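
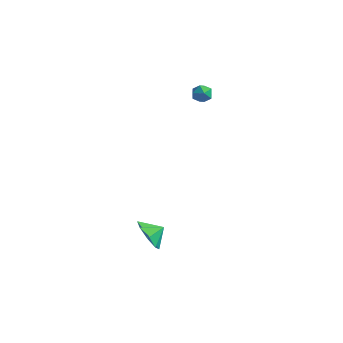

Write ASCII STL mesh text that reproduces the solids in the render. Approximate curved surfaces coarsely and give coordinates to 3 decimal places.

solid 
facet normal -0.564 -0.664 -0.491
outer loop
vertex 2.077 -3.648 -4.65
vertex 1.346 -3.635 -3.828
vertex 1.482 -3.063 -4.758
endloop
endfacet
facet normal 0.701 0.665 -0.258
outer loop
vertex 2.077 -3.648 -4.65
vertex 1.482 -3.063 -4.758
vertex 1.914 -2.965 -3.332
endloop
endfacet
facet normal -0.563 -0.665 -0.491
outer loop
vertex 1.482 -3.063 -4.758
vertex 1.346 -3.635 -3.828
vertex 0.806 -2.813 -4.321
endloop
endfacet
facet normal 0.260 0.955 -0.144
outer loop
vertex 1.482 -3.063 -4.758
vertex 0.806 -2.813 -4.321
vertex 1.914 -2.965 -3.332
endloop
endfacet
facet normal -0.563 -0.665 -0.491
outer loop
vertex 0.806 -2.813 -4.321
vertex 1.346 -3.635 -3.828
vertex 0.447 -3.045 -3.596
endloop
endfacet
facet normal -0.099 0.961 0.259
outer loop
vertex 0.806 -2.813 -4.321
vertex 0.447 -3.045 -3.596
vertex 1.914 -2.965 -3.332
endloop
endfacet
facet normal -0.563 -0.664 -0.492
outer loop
vertex 0.447 -3.045 -3.596
vertex 1.346 -3.635 -3.828
vertex 0.614 -3.623 -3.007
endloop
endfacet
facet normal -0.166 0.680 0.714
outer loop
vertex 0.447 -3.045 -3.596
vertex 0.614 -3.623 -3.007
vertex 1.914 -2.965 -3.332
endloop
endfacet
facet normal -0.563 -0.664 -0.492
outer loop
vertex 0.614 -3.623 -3.007
vertex 1.346 -3.635 -3.828
vertex 1.21 -4.208 -2.899
endloop
endfacet
facet normal 0.099 0.277 0.956
outer loop
vertex 0.614 -3.623 -3.007
vertex 1.21 -4.208 -2.899
vertex 1.914 -2.965 -3.332
endloop
endfacet
facet normal -0.564 -0.664 -0.492
outer loop
vertex 1.21 -4.208 -2.899
vertex 1.346 -3.635 -3.828
vertex 1.885 -4.458 -3.335
endloop
endfacet
facet normal 0.539 -0.012 0.842
outer loop
vertex 1.21 -4.208 -2.899
vertex 1.885 -4.458 -3.335
vertex 1.914 -2.965 -3.332
endloop
endfacet
facet normal -0.564 -0.664 -0.491
outer loop
vertex 1.885 -4.458 -3.335
vertex 1.346 -3.635 -3.828
vertex 2.244 -4.226 -4.061
endloop
endfacet
facet normal 0.899 -0.018 0.438
outer loop
vertex 1.885 -4.458 -3.335
vertex 2.244 -4.226 -4.061
vertex 1.914 -2.965 -3.332
endloop
endfacet
facet normal -0.564 -0.664 -0.491
outer loop
vertex 2.244 -4.226 -4.061
vertex 1.346 -3.635 -3.828
vertex 2.077 -3.648 -4.65
endloop
endfacet
facet normal 0.965 0.262 -0.016
outer loop
vertex 2.244 -4.226 -4.061
vertex 2.077 -3.648 -4.65
vertex 1.914 -2.965 -3.332
endloop
endfacet
facet normal -0.630 0.339 0.699
outer loop
vertex -0.188 2.789 3.929
vertex 0.31 2.751 4.396
vertex 0.221 3.326 4.037
endloop
endfacet
facet normal -0.800 0.598 0.055
outer loop
vertex -0.188 2.789 3.929
vertex 0.221 3.326 4.037
vertex 0.047 3.152 3.4
endloop
endfacet
facet normal -0.924 0.046 -0.379
outer loop
vertex -0.188 2.789 3.929
vertex 0.047 3.152 3.4
vertex 0.028 2.47 3.364
endloop
endfacet
facet normal -0.832 -0.555 -0.005
outer loop
vertex -0.188 2.789 3.929
vertex 0.028 2.47 3.364
vertex 0.19 2.222 3.98
endloop
endfacet
facet normal -0.650 -0.373 0.662
outer loop
vertex -0.188 2.789 3.929
vertex 0.19 2.222 3.98
vertex 0.31 2.751 4.396
endloop
endfacet
facet normal -0.233 0.952 -0.197
outer loop
vertex 0.047 3.152 3.4
vertex 0.221 3.326 4.037
vertex 0.69 3.338 3.54
endloop
endfacet
facet normal 0.040 0.534 0.845
outer loop
vertex 0.221 3.326 4.037
vertex 0.31 2.751 4.396
vertex 0.852 3.09 4.156
endloop
endfacet
facet normal 0.008 -0.619 0.785
outer loop
vertex 0.31 2.751 4.396
vertex 0.19 2.222 3.98
vertex 0.833 2.408 4.12
endloop
endfacet
facet normal -0.286 -0.913 -0.292
outer loop
vertex 0.19 2.222 3.98
vertex 0.028 2.47 3.364
vertex 0.659 2.234 3.483
endloop
endfacet
facet normal -0.435 0.060 -0.898
outer loop
vertex 0.028 2.47 3.364
vertex 0.047 3.152 3.4
vertex 0.57 2.809 3.124
endloop
endfacet
facet normal 0.832 0.555 0.005
outer loop
vertex 1.068 2.771 3.591
vertex 0.69 3.338 3.54
vertex 0.852 3.09 4.156
endloop
endfacet
facet normal 0.924 -0.046 0.379
outer loop
vertex 1.068 2.771 3.591
vertex 0.852 3.09 4.156
vertex 0.833 2.408 4.12
endloop
endfacet
facet normal 0.800 -0.598 -0.055
outer loop
vertex 1.068 2.771 3.591
vertex 0.833 2.408 4.12
vertex 0.659 2.234 3.483
endloop
endfacet
facet normal 0.630 -0.339 -0.699
outer loop
vertex 1.068 2.771 3.591
vertex 0.659 2.234 3.483
vertex 0.57 2.809 3.124
endloop
endfacet
facet normal 0.650 0.373 -0.662
outer loop
vertex 1.068 2.771 3.591
vertex 0.57 2.809 3.124
vertex 0.69 3.338 3.54
endloop
endfacet
facet normal 0.286 0.913 0.292
outer loop
vertex 0.852 3.09 4.156
vertex 0.69 3.338 3.54
vertex 0.221 3.326 4.037
endloop
endfacet
facet normal 0.435 -0.060 0.898
outer loop
vertex 0.833 2.408 4.12
vertex 0.852 3.09 4.156
vertex 0.31 2.751 4.396
endloop
endfacet
facet normal 0.233 -0.952 0.197
outer loop
vertex 0.659 2.234 3.483
vertex 0.833 2.408 4.12
vertex 0.19 2.222 3.98
endloop
endfacet
facet normal -0.040 -0.534 -0.845
outer loop
vertex 0.57 2.809 3.124
vertex 0.659 2.234 3.483
vertex 0.028 2.47 3.364
endloop
endfacet
facet normal -0.008 0.619 -0.785
outer loop
vertex 0.69 3.338 3.54
vertex 0.57 2.809 3.124
vertex 0.047 3.152 3.4
endloop
endfacet

endsolid


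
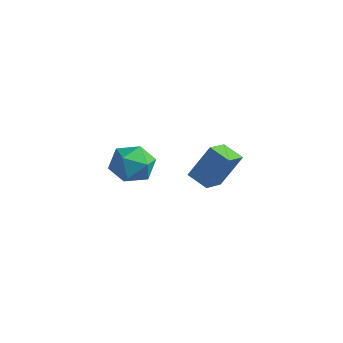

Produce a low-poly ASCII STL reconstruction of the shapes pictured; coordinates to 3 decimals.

solid 
facet normal -0.679 0.639 -0.361
outer loop
vertex -3.642 -1.22 -1.155
vertex -4.468 -1.889 -0.787
vertex -4.061 -1.08 -0.12
endloop
endfacet
facet normal -0.084 0.982 -0.167
outer loop
vertex -3.642 -1.22 -1.155
vertex -4.061 -1.08 -0.12
vertex -2.951 -1.014 -0.291
endloop
endfacet
facet normal 0.461 0.707 -0.537
outer loop
vertex -3.642 -1.22 -1.155
vertex -2.951 -1.014 -0.291
vertex -2.672 -1.783 -1.064
endloop
endfacet
facet normal 0.202 0.193 -0.960
outer loop
vertex -3.642 -1.22 -1.155
vertex -2.672 -1.783 -1.064
vertex -3.61 -2.323 -1.37
endloop
endfacet
facet normal -0.502 0.151 -0.852
outer loop
vertex -3.642 -1.22 -1.155
vertex -3.61 -2.323 -1.37
vertex -4.468 -1.889 -0.787
endloop
endfacet
facet normal 0.030 0.850 0.526
outer loop
vertex -2.951 -1.014 -0.291
vertex -4.061 -1.08 -0.12
vertex -3.35 -1.557 0.61
endloop
endfacet
facet normal -0.932 0.296 0.210
outer loop
vertex -4.061 -1.08 -0.12
vertex -4.468 -1.889 -0.787
vertex -4.288 -2.097 0.304
endloop
endfacet
facet normal -0.646 -0.493 -0.583
outer loop
vertex -4.468 -1.889 -0.787
vertex -3.61 -2.323 -1.37
vertex -4.009 -2.866 -0.469
endloop
endfacet
facet normal 0.493 -0.426 -0.759
outer loop
vertex -3.61 -2.323 -1.37
vertex -2.672 -1.783 -1.064
vertex -2.899 -2.8 -0.64
endloop
endfacet
facet normal 0.912 0.404 -0.073
outer loop
vertex -2.672 -1.783 -1.064
vertex -2.951 -1.014 -0.291
vertex -2.492 -1.991 0.027
endloop
endfacet
facet normal -0.202 -0.193 0.960
outer loop
vertex -3.318 -2.66 0.395
vertex -3.35 -1.557 0.61
vertex -4.288 -2.097 0.304
endloop
endfacet
facet normal -0.461 -0.707 0.537
outer loop
vertex -3.318 -2.66 0.395
vertex -4.288 -2.097 0.304
vertex -4.009 -2.866 -0.469
endloop
endfacet
facet normal 0.084 -0.982 0.167
outer loop
vertex -3.318 -2.66 0.395
vertex -4.009 -2.866 -0.469
vertex -2.899 -2.8 -0.64
endloop
endfacet
facet normal 0.679 -0.639 0.361
outer loop
vertex -3.318 -2.66 0.395
vertex -2.899 -2.8 -0.64
vertex -2.492 -1.991 0.027
endloop
endfacet
facet normal 0.502 -0.151 0.852
outer loop
vertex -3.318 -2.66 0.395
vertex -2.492 -1.991 0.027
vertex -3.35 -1.557 0.61
endloop
endfacet
facet normal -0.493 0.426 0.759
outer loop
vertex -4.288 -2.097 0.304
vertex -3.35 -1.557 0.61
vertex -4.061 -1.08 -0.12
endloop
endfacet
facet normal -0.912 -0.404 0.073
outer loop
vertex -4.009 -2.866 -0.469
vertex -4.288 -2.097 0.304
vertex -4.468 -1.889 -0.787
endloop
endfacet
facet normal -0.030 -0.850 -0.526
outer loop
vertex -2.899 -2.8 -0.64
vertex -4.009 -2.866 -0.469
vertex -3.61 -2.323 -1.37
endloop
endfacet
facet normal 0.932 -0.296 -0.210
outer loop
vertex -2.492 -1.991 0.027
vertex -2.899 -2.8 -0.64
vertex -2.672 -1.783 -1.064
endloop
endfacet
facet normal 0.646 0.493 0.583
outer loop
vertex -3.35 -1.557 0.61
vertex -2.492 -1.991 0.027
vertex -2.951 -1.014 -0.291
endloop
endfacet
facet normal -0.304 -0.408 -0.861
outer loop
vertex -3.218 2.484 -3.938
vertex -4.314 2.395 -3.509
vertex -3.514 3.748 -4.433
endloop
endfacet
facet normal 0.929 0.075 -0.363
outer loop
vertex -2.906 4.565 -2.711
vertex -3.218 2.484 -3.938
vertex -3.514 3.748 -4.433
endloop
endfacet
facet normal -0.304 -0.408 -0.861
outer loop
vertex -3.514 3.748 -4.433
vertex -4.314 2.395 -3.509
vertex -4.61 3.66 -4.004
endloop
endfacet
facet normal -0.213 0.910 -0.357
outer loop
vertex -4.61 3.66 -4.004
vertex -2.906 4.565 -2.711
vertex -3.514 3.748 -4.433
endloop
endfacet
facet normal 0.213 -0.910 0.356
outer loop
vertex -3.218 2.484 -3.938
vertex -3.706 3.212 -1.787
vertex -4.314 2.395 -3.509
endloop
endfacet
facet normal 0.929 0.075 -0.363
outer loop
vertex -2.61 3.3 -2.216
vertex -3.218 2.484 -3.938
vertex -2.906 4.565 -2.711
endloop
endfacet
facet normal 0.212 -0.910 0.356
outer loop
vertex -2.61 3.3 -2.216
vertex -3.706 3.212 -1.787
vertex -3.218 2.484 -3.938
endloop
endfacet
facet normal -0.929 -0.075 0.363
outer loop
vertex -4.314 2.395 -3.509
vertex -3.706 3.212 -1.787
vertex -4.61 3.66 -4.004
endloop
endfacet
facet normal -0.213 0.910 -0.356
outer loop
vertex -4.002 4.476 -2.282
vertex -2.906 4.565 -2.711
vertex -4.61 3.66 -4.004
endloop
endfacet
facet normal -0.929 -0.075 0.363
outer loop
vertex -4.61 3.66 -4.004
vertex -3.706 3.212 -1.787
vertex -4.002 4.476 -2.282
endloop
endfacet
facet normal 0.304 0.408 0.861
outer loop
vertex -4.002 4.476 -2.282
vertex -2.61 3.3 -2.216
vertex -2.906 4.565 -2.711
endloop
endfacet
facet normal 0.304 0.408 0.861
outer loop
vertex -3.706 3.212 -1.787
vertex -2.61 3.3 -2.216
vertex -4.002 4.476 -2.282
endloop
endfacet

endsolid


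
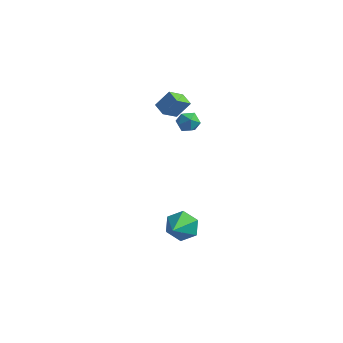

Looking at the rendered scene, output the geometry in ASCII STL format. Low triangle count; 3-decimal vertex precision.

solid 
facet normal -0.484 -0.400 -0.779
outer loop
vertex -2.36 2.88 3.246
vertex -3.051 3.311 3.454
vertex -2.009 3.769 2.572
endloop
endfacet
facet normal 0.822 -0.512 -0.247
outer loop
vertex -1.429 4.249 3.506
vertex -2.36 2.88 3.246
vertex -2.009 3.769 2.572
endloop
endfacet
facet normal -0.483 -0.400 -0.779
outer loop
vertex -2.009 3.769 2.572
vertex -3.051 3.311 3.454
vertex -2.699 4.2 2.779
endloop
endfacet
facet normal 0.301 0.759 -0.577
outer loop
vertex -2.699 4.2 2.779
vertex -1.429 4.249 3.506
vertex -2.009 3.769 2.572
endloop
endfacet
facet normal -0.300 -0.760 0.577
outer loop
vertex -2.36 2.88 3.246
vertex -2.471 3.791 4.388
vertex -3.051 3.311 3.454
endloop
endfacet
facet normal 0.823 -0.513 -0.246
outer loop
vertex -1.781 3.36 4.181
vertex -2.36 2.88 3.246
vertex -1.429 4.249 3.506
endloop
endfacet
facet normal -0.301 -0.759 0.577
outer loop
vertex -1.781 3.36 4.181
vertex -2.471 3.791 4.388
vertex -2.36 2.88 3.246
endloop
endfacet
facet normal -0.822 0.513 0.247
outer loop
vertex -3.051 3.311 3.454
vertex -2.471 3.791 4.388
vertex -2.699 4.2 2.779
endloop
endfacet
facet normal 0.301 0.760 -0.576
outer loop
vertex -2.12 4.68 3.714
vertex -1.429 4.249 3.506
vertex -2.699 4.2 2.779
endloop
endfacet
facet normal -0.823 0.512 0.247
outer loop
vertex -2.699 4.2 2.779
vertex -2.471 3.791 4.388
vertex -2.12 4.68 3.714
endloop
endfacet
facet normal 0.484 0.400 0.779
outer loop
vertex -2.12 4.68 3.714
vertex -1.781 3.36 4.181
vertex -1.429 4.249 3.506
endloop
endfacet
facet normal 0.483 0.400 0.779
outer loop
vertex -2.471 3.791 4.388
vertex -1.781 3.36 4.181
vertex -2.12 4.68 3.714
endloop
endfacet
facet normal -0.025 0.925 0.378
outer loop
vertex -0.701 3.579 2.978
vertex -1.326 3.433 3.293
vertex -0.714 3.308 3.64
endloop
endfacet
facet normal 0.647 0.701 0.300
outer loop
vertex -0.701 3.579 2.978
vertex -0.714 3.308 3.64
vertex -0.236 3.069 3.166
endloop
endfacet
facet normal 0.748 0.539 -0.388
outer loop
vertex -0.701 3.579 2.978
vertex -0.236 3.069 3.166
vertex -0.552 3.046 2.525
endloop
endfacet
facet normal 0.135 0.663 -0.736
outer loop
vertex -0.701 3.579 2.978
vertex -0.552 3.046 2.525
vertex -1.226 3.271 2.604
endloop
endfacet
facet normal -0.343 0.902 -0.262
outer loop
vertex -0.701 3.579 2.978
vertex -1.226 3.271 2.604
vertex -1.326 3.433 3.293
endloop
endfacet
facet normal 0.726 0.103 0.680
outer loop
vertex -0.236 3.069 3.166
vertex -0.714 3.308 3.64
vertex -0.574 2.609 3.596
endloop
endfacet
facet normal -0.362 0.467 0.807
outer loop
vertex -0.714 3.308 3.64
vertex -1.326 3.433 3.293
vertex -1.248 2.834 3.675
endloop
endfacet
facet normal -0.874 0.429 -0.228
outer loop
vertex -1.326 3.433 3.293
vertex -1.226 3.271 2.604
vertex -1.564 2.811 3.034
endloop
endfacet
facet normal -0.102 0.042 -0.994
outer loop
vertex -1.226 3.271 2.604
vertex -0.552 3.046 2.525
vertex -1.086 2.572 2.56
endloop
endfacet
facet normal 0.888 -0.160 -0.432
outer loop
vertex -0.552 3.046 2.525
vertex -0.236 3.069 3.166
vertex -0.474 2.447 2.907
endloop
endfacet
facet normal -0.135 -0.663 0.736
outer loop
vertex -1.099 2.301 3.222
vertex -0.574 2.609 3.596
vertex -1.248 2.834 3.675
endloop
endfacet
facet normal -0.748 -0.539 0.388
outer loop
vertex -1.099 2.301 3.222
vertex -1.248 2.834 3.675
vertex -1.564 2.811 3.034
endloop
endfacet
facet normal -0.647 -0.701 -0.300
outer loop
vertex -1.099 2.301 3.222
vertex -1.564 2.811 3.034
vertex -1.086 2.572 2.56
endloop
endfacet
facet normal 0.025 -0.925 -0.378
outer loop
vertex -1.099 2.301 3.222
vertex -1.086 2.572 2.56
vertex -0.474 2.447 2.907
endloop
endfacet
facet normal 0.343 -0.902 0.262
outer loop
vertex -1.099 2.301 3.222
vertex -0.474 2.447 2.907
vertex -0.574 2.609 3.596
endloop
endfacet
facet normal 0.102 -0.042 0.994
outer loop
vertex -1.248 2.834 3.675
vertex -0.574 2.609 3.596
vertex -0.714 3.308 3.64
endloop
endfacet
facet normal -0.888 0.160 0.432
outer loop
vertex -1.564 2.811 3.034
vertex -1.248 2.834 3.675
vertex -1.326 3.433 3.293
endloop
endfacet
facet normal -0.726 -0.103 -0.680
outer loop
vertex -1.086 2.572 2.56
vertex -1.564 2.811 3.034
vertex -1.226 3.271 2.604
endloop
endfacet
facet normal 0.362 -0.467 -0.807
outer loop
vertex -0.474 2.447 2.907
vertex -1.086 2.572 2.56
vertex -0.552 3.046 2.525
endloop
endfacet
facet normal 0.874 -0.429 0.228
outer loop
vertex -0.574 2.609 3.596
vertex -0.474 2.447 2.907
vertex -0.236 3.069 3.166
endloop
endfacet
facet normal -0.121 0.876 -0.466
outer loop
vertex 0.62 1.167 -3.026
vertex -0.124 0.798 -3.527
vertex -0.281 1.231 -2.673
endloop
endfacet
facet normal 0.365 0.008 0.931
outer loop
vertex 0.62 1.167 -3.026
vertex -0.281 1.231 -2.673
vertex 0.064 -0.578 -2.793
endloop
endfacet
facet normal -0.121 0.876 -0.466
outer loop
vertex -0.281 1.231 -2.673
vertex -0.124 0.798 -3.527
vertex -1.025 0.862 -3.174
endloop
endfacet
facet normal -0.499 -0.152 0.853
outer loop
vertex -0.281 1.231 -2.673
vertex -1.025 0.862 -3.174
vertex 0.064 -0.578 -2.793
endloop
endfacet
facet normal -0.121 0.876 -0.467
outer loop
vertex -1.025 0.862 -3.174
vertex -0.124 0.798 -3.527
vertex -0.869 0.429 -4.027
endloop
endfacet
facet normal -0.807 -0.573 0.143
outer loop
vertex -1.025 0.862 -3.174
vertex -0.869 0.429 -4.027
vertex 0.064 -0.578 -2.793
endloop
endfacet
facet normal -0.120 0.876 -0.468
outer loop
vertex -0.869 0.429 -4.027
vertex -0.124 0.798 -3.527
vertex 0.032 0.364 -4.38
endloop
endfacet
facet normal -0.252 -0.834 -0.490
outer loop
vertex -0.869 0.429 -4.027
vertex 0.032 0.364 -4.38
vertex 0.064 -0.578 -2.793
endloop
endfacet
facet normal -0.120 0.876 -0.468
outer loop
vertex 0.032 0.364 -4.38
vertex -0.124 0.798 -3.527
vertex 0.777 0.733 -3.88
endloop
endfacet
facet normal 0.611 -0.675 -0.413
outer loop
vertex 0.032 0.364 -4.38
vertex 0.777 0.733 -3.88
vertex 0.064 -0.578 -2.793
endloop
endfacet
facet normal -0.120 0.876 -0.467
outer loop
vertex 0.777 0.733 -3.88
vertex -0.124 0.798 -3.527
vertex 0.62 1.167 -3.026
endloop
endfacet
facet normal 0.920 -0.253 0.298
outer loop
vertex 0.777 0.733 -3.88
vertex 0.62 1.167 -3.026
vertex 0.064 -0.578 -2.793
endloop
endfacet

endsolid


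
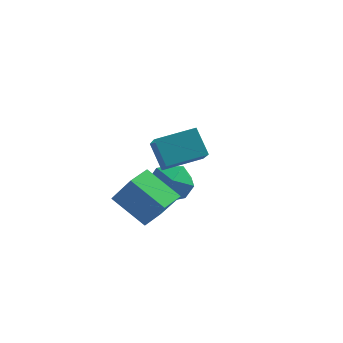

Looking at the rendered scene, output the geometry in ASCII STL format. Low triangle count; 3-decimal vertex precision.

solid 
facet normal -0.551 0.149 -0.821
outer loop
vertex -3.709 -1.777 -1.448
vertex -3.402 -0.483 -1.419
vertex -2.041 -2.146 -2.635
endloop
endfacet
facet normal -0.231 -0.973 -0.022
outer loop
vertex -1.038 -2.417 -1.141
vertex -3.709 -1.777 -1.448
vertex -2.041 -2.146 -2.635
endloop
endfacet
facet normal -0.551 0.149 -0.821
outer loop
vertex -2.041 -2.146 -2.635
vertex -3.402 -0.483 -1.419
vertex -1.734 -0.852 -2.606
endloop
endfacet
facet normal 0.802 -0.177 -0.571
outer loop
vertex -1.734 -0.852 -2.606
vertex -1.038 -2.417 -1.141
vertex -2.041 -2.146 -2.635
endloop
endfacet
facet normal -0.802 0.177 0.571
outer loop
vertex -3.709 -1.777 -1.448
vertex -2.399 -0.754 0.075
vertex -3.402 -0.483 -1.419
endloop
endfacet
facet normal -0.231 -0.973 -0.022
outer loop
vertex -2.706 -2.048 0.046
vertex -3.709 -1.777 -1.448
vertex -1.038 -2.417 -1.141
endloop
endfacet
facet normal -0.802 0.177 0.571
outer loop
vertex -2.706 -2.048 0.046
vertex -2.399 -0.754 0.075
vertex -3.709 -1.777 -1.448
endloop
endfacet
facet normal 0.231 0.973 0.022
outer loop
vertex -3.402 -0.483 -1.419
vertex -2.399 -0.754 0.075
vertex -1.734 -0.852 -2.606
endloop
endfacet
facet normal 0.802 -0.177 -0.571
outer loop
vertex -0.731 -1.123 -1.112
vertex -1.038 -2.417 -1.141
vertex -1.734 -0.852 -2.606
endloop
endfacet
facet normal 0.231 0.973 0.022
outer loop
vertex -1.734 -0.852 -2.606
vertex -2.399 -0.754 0.075
vertex -0.731 -1.123 -1.112
endloop
endfacet
facet normal 0.551 -0.149 0.821
outer loop
vertex -0.731 -1.123 -1.112
vertex -2.706 -2.048 0.046
vertex -1.038 -2.417 -1.141
endloop
endfacet
facet normal 0.551 -0.149 0.821
outer loop
vertex -2.399 -0.754 0.075
vertex -2.706 -2.048 0.046
vertex -0.731 -1.123 -1.112
endloop
endfacet
facet normal -0.490 0.403 0.773
outer loop
vertex -1.717 -1.792 2.659
vertex -0.163 -0.71 3.08
vertex -2.391 -0.37 1.491
endloop
endfacet
facet normal -0.801 -0.558 -0.217
outer loop
vertex -1.637 -0.99 0.3
vertex -1.717 -1.792 2.659
vertex -2.391 -0.37 1.491
endloop
endfacet
facet normal -0.490 0.402 0.773
outer loop
vertex -2.391 -0.37 1.491
vertex -0.163 -0.71 3.08
vertex -0.838 0.712 1.912
endloop
endfacet
facet normal -0.344 0.726 -0.596
outer loop
vertex -0.838 0.712 1.912
vertex -1.637 -0.99 0.3
vertex -2.391 -0.37 1.491
endloop
endfacet
facet normal 0.344 -0.726 0.596
outer loop
vertex -1.717 -1.792 2.659
vertex 0.591 -1.33 1.889
vertex -0.163 -0.71 3.08
endloop
endfacet
facet normal -0.801 -0.558 -0.217
outer loop
vertex -0.962 -2.412 1.468
vertex -1.717 -1.792 2.659
vertex -1.637 -0.99 0.3
endloop
endfacet
facet normal 0.344 -0.726 0.596
outer loop
vertex -0.962 -2.412 1.468
vertex 0.591 -1.33 1.889
vertex -1.717 -1.792 2.659
endloop
endfacet
facet normal 0.801 0.558 0.217
outer loop
vertex -0.163 -0.71 3.08
vertex 0.591 -1.33 1.889
vertex -0.838 0.712 1.912
endloop
endfacet
facet normal -0.344 0.726 -0.596
outer loop
vertex -0.083 0.092 0.721
vertex -1.637 -0.99 0.3
vertex -0.838 0.712 1.912
endloop
endfacet
facet normal 0.801 0.558 0.217
outer loop
vertex -0.838 0.712 1.912
vertex 0.591 -1.33 1.889
vertex -0.083 0.092 0.721
endloop
endfacet
facet normal 0.490 -0.403 -0.773
outer loop
vertex -0.083 0.092 0.721
vertex -0.962 -2.412 1.468
vertex -1.637 -0.99 0.3
endloop
endfacet
facet normal 0.490 -0.403 -0.773
outer loop
vertex 0.591 -1.33 1.889
vertex -0.962 -2.412 1.468
vertex -0.083 0.092 0.721
endloop
endfacet
facet normal -0.882 -0.344 0.323
outer loop
vertex -3.924 3.792 -3.508
vertex -3.422 2.644 -3.359
vertex -3.396 3.472 -2.408
endloop
endfacet
facet normal -0.802 0.347 0.486
outer loop
vertex -3.924 3.792 -3.508
vertex -3.396 3.472 -2.408
vertex -3.195 4.619 -2.894
endloop
endfacet
facet normal -0.698 0.706 -0.122
outer loop
vertex -3.924 3.792 -3.508
vertex -3.195 4.619 -2.894
vertex -3.097 4.499 -4.146
endloop
endfacet
facet normal -0.713 0.238 -0.660
outer loop
vertex -3.924 3.792 -3.508
vertex -3.097 4.499 -4.146
vertex -3.238 3.279 -4.434
endloop
endfacet
facet normal -0.826 -0.411 -0.384
outer loop
vertex -3.924 3.792 -3.508
vertex -3.238 3.279 -4.434
vertex -3.422 2.644 -3.359
endloop
endfacet
facet normal -0.214 0.413 0.885
outer loop
vertex -3.195 4.619 -2.894
vertex -3.396 3.472 -2.408
vertex -2.242 3.981 -2.366
endloop
endfacet
facet normal -0.343 -0.704 0.622
outer loop
vertex -3.396 3.472 -2.408
vertex -3.422 2.644 -3.359
vertex -2.383 2.761 -2.654
endloop
endfacet
facet normal -0.254 -0.813 -0.524
outer loop
vertex -3.422 2.644 -3.359
vertex -3.238 3.279 -4.434
vertex -2.285 2.641 -3.906
endloop
endfacet
facet normal -0.069 0.237 -0.969
outer loop
vertex -3.238 3.279 -4.434
vertex -3.097 4.499 -4.146
vertex -2.084 3.788 -4.392
endloop
endfacet
facet normal -0.045 0.994 -0.099
outer loop
vertex -3.097 4.499 -4.146
vertex -3.195 4.619 -2.894
vertex -2.058 4.616 -3.441
endloop
endfacet
facet normal 0.713 -0.238 0.660
outer loop
vertex -1.556 3.468 -3.292
vertex -2.242 3.981 -2.366
vertex -2.383 2.761 -2.654
endloop
endfacet
facet normal 0.698 -0.706 0.122
outer loop
vertex -1.556 3.468 -3.292
vertex -2.383 2.761 -2.654
vertex -2.285 2.641 -3.906
endloop
endfacet
facet normal 0.802 -0.347 -0.486
outer loop
vertex -1.556 3.468 -3.292
vertex -2.285 2.641 -3.906
vertex -2.084 3.788 -4.392
endloop
endfacet
facet normal 0.882 0.344 -0.323
outer loop
vertex -1.556 3.468 -3.292
vertex -2.084 3.788 -4.392
vertex -2.058 4.616 -3.441
endloop
endfacet
facet normal 0.826 0.411 0.384
outer loop
vertex -1.556 3.468 -3.292
vertex -2.058 4.616 -3.441
vertex -2.242 3.981 -2.366
endloop
endfacet
facet normal 0.069 -0.237 0.969
outer loop
vertex -2.383 2.761 -2.654
vertex -2.242 3.981 -2.366
vertex -3.396 3.472 -2.408
endloop
endfacet
facet normal 0.045 -0.994 0.099
outer loop
vertex -2.285 2.641 -3.906
vertex -2.383 2.761 -2.654
vertex -3.422 2.644 -3.359
endloop
endfacet
facet normal 0.214 -0.413 -0.885
outer loop
vertex -2.084 3.788 -4.392
vertex -2.285 2.641 -3.906
vertex -3.238 3.279 -4.434
endloop
endfacet
facet normal 0.343 0.704 -0.622
outer loop
vertex -2.058 4.616 -3.441
vertex -2.084 3.788 -4.392
vertex -3.097 4.499 -4.146
endloop
endfacet
facet normal 0.254 0.813 0.524
outer loop
vertex -2.242 3.981 -2.366
vertex -2.058 4.616 -3.441
vertex -3.195 4.619 -2.894
endloop
endfacet

endsolid


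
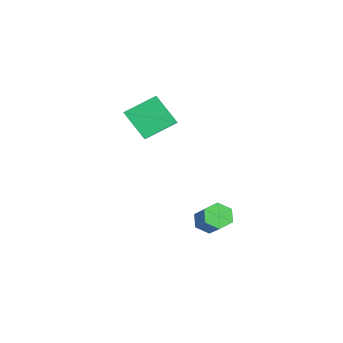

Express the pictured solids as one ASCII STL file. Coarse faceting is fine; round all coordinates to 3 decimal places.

solid 
facet normal -0.742 -0.151 -0.653
outer loop
vertex 3.702 0.318 -4.599
vertex 3.165 0.335 -3.992
vertex 3.364 1.02 -4.377
endloop
endfacet
facet normal 0.525 0.476 -0.706
outer loop
vertex 3.702 0.318 -4.599
vertex 3.364 1.02 -4.377
vertex 5.231 0.628 -3.254
endloop
endfacet
facet normal 0.525 0.475 -0.706
outer loop
vertex 5.231 0.628 -3.254
vertex 3.364 1.02 -4.377
vertex 4.894 1.33 -3.032
endloop
endfacet
facet normal 0.743 0.150 0.653
outer loop
vertex 5.231 0.628 -3.254
vertex 4.894 1.33 -3.032
vertex 4.695 0.645 -2.648
endloop
endfacet
facet normal -0.743 -0.151 -0.652
outer loop
vertex 3.364 1.02 -4.377
vertex 3.165 0.335 -3.992
vertex 2.828 1.037 -3.77
endloop
endfacet
facet normal -0.099 0.988 -0.115
outer loop
vertex 3.364 1.02 -4.377
vertex 2.828 1.037 -3.77
vertex 4.894 1.33 -3.032
endloop
endfacet
facet normal -0.099 0.988 -0.115
outer loop
vertex 4.894 1.33 -3.032
vertex 2.828 1.037 -3.77
vertex 4.357 1.347 -2.425
endloop
endfacet
facet normal 0.743 0.150 0.653
outer loop
vertex 4.894 1.33 -3.032
vertex 4.357 1.347 -2.425
vertex 4.695 0.645 -2.648
endloop
endfacet
facet normal -0.743 -0.150 -0.653
outer loop
vertex 2.828 1.037 -3.77
vertex 3.165 0.335 -3.992
vertex 2.629 0.352 -3.386
endloop
endfacet
facet normal -0.623 0.512 0.591
outer loop
vertex 2.828 1.037 -3.77
vertex 2.629 0.352 -3.386
vertex 4.357 1.347 -2.425
endloop
endfacet
facet normal -0.623 0.512 0.591
outer loop
vertex 4.357 1.347 -2.425
vertex 2.629 0.352 -3.386
vertex 4.158 0.662 -2.041
endloop
endfacet
facet normal 0.743 0.150 0.653
outer loop
vertex 4.357 1.347 -2.425
vertex 4.158 0.662 -2.041
vertex 4.695 0.645 -2.648
endloop
endfacet
facet normal -0.743 -0.150 -0.653
outer loop
vertex 2.629 0.352 -3.386
vertex 3.165 0.335 -3.992
vertex 2.966 -0.35 -3.608
endloop
endfacet
facet normal -0.525 -0.475 0.706
outer loop
vertex 2.629 0.352 -3.386
vertex 2.966 -0.35 -3.608
vertex 4.158 0.662 -2.041
endloop
endfacet
facet normal -0.524 -0.476 0.706
outer loop
vertex 4.158 0.662 -2.041
vertex 2.966 -0.35 -3.608
vertex 4.496 -0.04 -2.263
endloop
endfacet
facet normal 0.742 0.151 0.653
outer loop
vertex 4.158 0.662 -2.041
vertex 4.496 -0.04 -2.263
vertex 4.695 0.645 -2.648
endloop
endfacet
facet normal -0.743 -0.150 -0.653
outer loop
vertex 2.966 -0.35 -3.608
vertex 3.165 0.335 -3.992
vertex 3.503 -0.367 -4.215
endloop
endfacet
facet normal 0.099 -0.988 0.115
outer loop
vertex 2.966 -0.35 -3.608
vertex 3.503 -0.367 -4.215
vertex 4.496 -0.04 -2.263
endloop
endfacet
facet normal 0.099 -0.988 0.115
outer loop
vertex 4.496 -0.04 -2.263
vertex 3.503 -0.367 -4.215
vertex 5.032 -0.057 -2.87
endloop
endfacet
facet normal 0.743 0.151 0.652
outer loop
vertex 4.496 -0.04 -2.263
vertex 5.032 -0.057 -2.87
vertex 4.695 0.645 -2.648
endloop
endfacet
facet normal -0.743 -0.150 -0.653
outer loop
vertex 3.503 -0.367 -4.215
vertex 3.165 0.335 -3.992
vertex 3.702 0.318 -4.599
endloop
endfacet
facet normal 0.623 -0.512 -0.591
outer loop
vertex 3.503 -0.367 -4.215
vertex 3.702 0.318 -4.599
vertex 5.032 -0.057 -2.87
endloop
endfacet
facet normal 0.623 -0.512 -0.591
outer loop
vertex 5.032 -0.057 -2.87
vertex 3.702 0.318 -4.599
vertex 5.231 0.628 -3.254
endloop
endfacet
facet normal 0.743 0.150 0.653
outer loop
vertex 5.032 -0.057 -2.87
vertex 5.231 0.628 -3.254
vertex 4.695 0.645 -2.648
endloop
endfacet
facet normal -0.850 0.097 -0.518
outer loop
vertex -2.912 -3.39 0.608
vertex -3.28 -1.646 1.538
vertex -1.9 -2.39 -0.868
endloop
endfacet
facet normal 0.183 -0.868 -0.462
outer loop
vertex -1.16 -2.474 -0.418
vertex -2.912 -3.39 0.608
vertex -1.9 -2.39 -0.868
endloop
endfacet
facet normal -0.850 0.097 -0.518
outer loop
vertex -1.9 -2.39 -0.868
vertex -3.28 -1.646 1.538
vertex -2.268 -0.646 0.062
endloop
endfacet
facet normal 0.493 0.488 -0.720
outer loop
vertex -2.268 -0.646 0.062
vertex -1.16 -2.474 -0.418
vertex -1.9 -2.39 -0.868
endloop
endfacet
facet normal -0.493 -0.488 0.720
outer loop
vertex -2.912 -3.39 0.608
vertex -2.54 -1.73 1.988
vertex -3.28 -1.646 1.538
endloop
endfacet
facet normal 0.183 -0.868 -0.462
outer loop
vertex -2.172 -3.474 1.058
vertex -2.912 -3.39 0.608
vertex -1.16 -2.474 -0.418
endloop
endfacet
facet normal -0.493 -0.488 0.720
outer loop
vertex -2.172 -3.474 1.058
vertex -2.54 -1.73 1.988
vertex -2.912 -3.39 0.608
endloop
endfacet
facet normal -0.183 0.868 0.462
outer loop
vertex -3.28 -1.646 1.538
vertex -2.54 -1.73 1.988
vertex -2.268 -0.646 0.062
endloop
endfacet
facet normal 0.493 0.488 -0.720
outer loop
vertex -1.528 -0.73 0.512
vertex -1.16 -2.474 -0.418
vertex -2.268 -0.646 0.062
endloop
endfacet
facet normal -0.183 0.868 0.462
outer loop
vertex -2.268 -0.646 0.062
vertex -2.54 -1.73 1.988
vertex -1.528 -0.73 0.512
endloop
endfacet
facet normal 0.850 -0.097 0.518
outer loop
vertex -1.528 -0.73 0.512
vertex -2.172 -3.474 1.058
vertex -1.16 -2.474 -0.418
endloop
endfacet
facet normal 0.850 -0.097 0.518
outer loop
vertex -2.54 -1.73 1.988
vertex -2.172 -3.474 1.058
vertex -1.528 -0.73 0.512
endloop
endfacet

endsolid


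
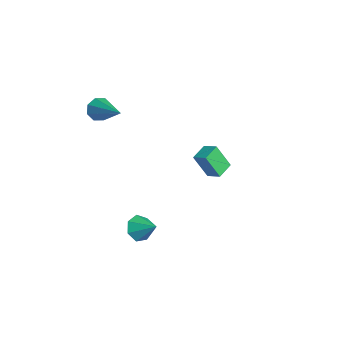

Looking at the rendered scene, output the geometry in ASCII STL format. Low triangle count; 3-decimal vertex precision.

solid 
facet normal -0.680 -0.501 -0.535
outer loop
vertex 2.61 -1.769 -1.732
vertex 2.326 -2.048 -1.109
vertex 2.142 -1.424 -1.46
endloop
endfacet
facet normal 0.398 0.837 -0.376
outer loop
vertex 2.61 -1.769 -1.732
vertex 2.142 -1.424 -1.46
vertex 3.134 -1.452 -0.471
endloop
endfacet
facet normal -0.680 -0.502 -0.535
outer loop
vertex 2.142 -1.424 -1.46
vertex 2.326 -2.048 -1.109
vertex 1.812 -1.549 -0.924
endloop
endfacet
facet normal -0.124 0.981 0.152
outer loop
vertex 2.142 -1.424 -1.46
vertex 1.812 -1.549 -0.924
vertex 3.134 -1.452 -0.471
endloop
endfacet
facet normal -0.679 -0.501 -0.536
outer loop
vertex 1.812 -1.549 -0.924
vertex 2.326 -2.048 -1.109
vertex 1.869 -2.051 -0.527
endloop
endfacet
facet normal -0.304 0.570 0.764
outer loop
vertex 1.812 -1.549 -0.924
vertex 1.869 -2.051 -0.527
vertex 3.134 -1.452 -0.471
endloop
endfacet
facet normal -0.679 -0.502 -0.536
outer loop
vertex 1.869 -2.051 -0.527
vertex 2.326 -2.048 -1.109
vertex 2.27 -2.55 -0.568
endloop
endfacet
facet normal -0.004 -0.085 0.996
outer loop
vertex 1.869 -2.051 -0.527
vertex 2.27 -2.55 -0.568
vertex 3.134 -1.452 -0.471
endloop
endfacet
facet normal -0.680 -0.501 -0.536
outer loop
vertex 2.27 -2.55 -0.568
vertex 2.326 -2.048 -1.109
vertex 2.713 -2.672 -1.016
endloop
endfacet
facet normal 0.549 -0.491 0.676
outer loop
vertex 2.27 -2.55 -0.568
vertex 2.713 -2.672 -1.016
vertex 3.134 -1.452 -0.471
endloop
endfacet
facet normal -0.679 -0.501 -0.536
outer loop
vertex 2.713 -2.672 -1.016
vertex 2.326 -2.048 -1.109
vertex 2.865 -2.324 -1.534
endloop
endfacet
facet normal 0.938 -0.344 0.044
outer loop
vertex 2.713 -2.672 -1.016
vertex 2.865 -2.324 -1.534
vertex 3.134 -1.452 -0.471
endloop
endfacet
facet normal -0.679 -0.503 -0.535
outer loop
vertex 2.865 -2.324 -1.534
vertex 2.326 -2.048 -1.109
vertex 2.61 -1.769 -1.732
endloop
endfacet
facet normal 0.871 0.249 -0.424
outer loop
vertex 2.865 -2.324 -1.534
vertex 2.61 -1.769 -1.732
vertex 3.134 -1.452 -0.471
endloop
endfacet
facet normal -0.753 -0.526 -0.396
outer loop
vertex -4.006 2.223 -1.722
vertex -4.645 2.951 -1.475
vertex -3.767 2.887 -3.058
endloop
endfacet
facet normal 0.639 -0.728 -0.247
outer loop
vertex -3.135 3.329 -2.725
vertex -4.006 2.223 -1.722
vertex -3.767 2.887 -3.058
endloop
endfacet
facet normal -0.753 -0.526 -0.396
outer loop
vertex -3.767 2.887 -3.058
vertex -4.645 2.951 -1.475
vertex -4.406 3.615 -2.81
endloop
endfacet
facet normal 0.158 0.440 -0.884
outer loop
vertex -4.406 3.615 -2.81
vertex -3.135 3.329 -2.725
vertex -3.767 2.887 -3.058
endloop
endfacet
facet normal -0.159 -0.439 0.884
outer loop
vertex -4.006 2.223 -1.722
vertex -4.013 3.393 -1.142
vertex -4.645 2.951 -1.475
endloop
endfacet
facet normal 0.639 -0.728 -0.248
outer loop
vertex -3.374 2.665 -1.39
vertex -4.006 2.223 -1.722
vertex -3.135 3.329 -2.725
endloop
endfacet
facet normal -0.157 -0.439 0.884
outer loop
vertex -3.374 2.665 -1.39
vertex -4.013 3.393 -1.142
vertex -4.006 2.223 -1.722
endloop
endfacet
facet normal -0.639 0.728 0.248
outer loop
vertex -4.645 2.951 -1.475
vertex -4.013 3.393 -1.142
vertex -4.406 3.615 -2.81
endloop
endfacet
facet normal 0.158 0.439 -0.885
outer loop
vertex -3.774 4.057 -2.478
vertex -3.135 3.329 -2.725
vertex -4.406 3.615 -2.81
endloop
endfacet
facet normal -0.639 0.728 0.248
outer loop
vertex -4.406 3.615 -2.81
vertex -4.013 3.393 -1.142
vertex -3.774 4.057 -2.478
endloop
endfacet
facet normal 0.752 0.526 0.396
outer loop
vertex -3.774 4.057 -2.478
vertex -3.374 2.665 -1.39
vertex -3.135 3.329 -2.725
endloop
endfacet
facet normal 0.753 0.526 0.396
outer loop
vertex -4.013 3.393 -1.142
vertex -3.374 2.665 -1.39
vertex -3.774 4.057 -2.478
endloop
endfacet
facet normal -0.864 -0.287 -0.413
outer loop
vertex -3.391 -2.792 2.381
vertex -3.738 -2.432 2.857
vertex -3.484 -2.294 2.23
endloop
endfacet
facet normal 0.701 -0.084 -0.708
outer loop
vertex -3.391 -2.792 2.381
vertex -3.484 -2.294 2.23
vertex -1.922 -1.828 3.723
endloop
endfacet
facet normal -0.864 -0.288 -0.413
outer loop
vertex -3.484 -2.294 2.23
vertex -3.738 -2.432 2.857
vertex -3.726 -1.878 2.446
endloop
endfacet
facet normal 0.449 0.603 -0.659
outer loop
vertex -3.484 -2.294 2.23
vertex -3.726 -1.878 2.446
vertex -1.922 -1.828 3.723
endloop
endfacet
facet normal -0.864 -0.288 -0.413
outer loop
vertex -3.726 -1.878 2.446
vertex -3.738 -2.432 2.857
vertex -3.975 -1.786 2.903
endloop
endfacet
facet normal 0.082 0.985 -0.154
outer loop
vertex -3.726 -1.878 2.446
vertex -3.975 -1.786 2.903
vertex -1.922 -1.828 3.723
endloop
endfacet
facet normal -0.865 -0.288 -0.411
outer loop
vertex -3.975 -1.786 2.903
vertex -3.738 -2.432 2.857
vertex -4.084 -2.072 3.333
endloop
endfacet
facet normal -0.187 0.839 0.511
outer loop
vertex -3.975 -1.786 2.903
vertex -4.084 -2.072 3.333
vertex -1.922 -1.828 3.723
endloop
endfacet
facet normal -0.865 -0.287 -0.412
outer loop
vertex -4.084 -2.072 3.333
vertex -3.738 -2.432 2.857
vertex -3.991 -2.569 3.484
endloop
endfacet
facet normal -0.199 0.251 0.947
outer loop
vertex -4.084 -2.072 3.333
vertex -3.991 -2.569 3.484
vertex -1.922 -1.828 3.723
endloop
endfacet
facet normal -0.864 -0.288 -0.412
outer loop
vertex -3.991 -2.569 3.484
vertex -3.738 -2.432 2.857
vertex -3.749 -2.986 3.268
endloop
endfacet
facet normal 0.052 -0.435 0.899
outer loop
vertex -3.991 -2.569 3.484
vertex -3.749 -2.986 3.268
vertex -1.922 -1.828 3.723
endloop
endfacet
facet normal -0.865 -0.288 -0.411
outer loop
vertex -3.749 -2.986 3.268
vertex -3.738 -2.432 2.857
vertex -3.501 -3.078 2.811
endloop
endfacet
facet normal 0.421 -0.818 0.393
outer loop
vertex -3.749 -2.986 3.268
vertex -3.501 -3.078 2.811
vertex -1.922 -1.828 3.723
endloop
endfacet
facet normal -0.864 -0.288 -0.412
outer loop
vertex -3.501 -3.078 2.811
vertex -3.738 -2.432 2.857
vertex -3.391 -2.792 2.381
endloop
endfacet
facet normal 0.689 -0.672 -0.271
outer loop
vertex -3.501 -3.078 2.811
vertex -3.391 -2.792 2.381
vertex -1.922 -1.828 3.723
endloop
endfacet

endsolid


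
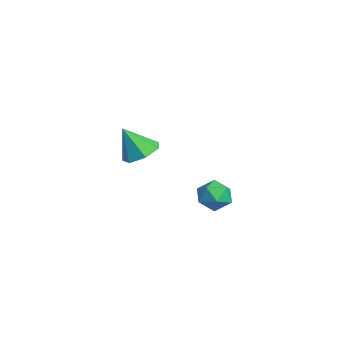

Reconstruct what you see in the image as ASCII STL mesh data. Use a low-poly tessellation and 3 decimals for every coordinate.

solid 
facet normal 0.218 0.452 -0.865
outer loop
vertex 0.117 -1.979 -2.077
vertex -0.576 -1.922 -2.222
vertex -0.157 -1.464 -1.877
endloop
endfacet
facet normal 0.670 0.070 0.739
outer loop
vertex 0.117 -1.979 -2.077
vertex -0.157 -1.464 -1.877
vertex -0.844 -2.478 -1.158
endloop
endfacet
facet normal 0.218 0.452 -0.865
outer loop
vertex -0.157 -1.464 -1.877
vertex -0.576 -1.922 -2.222
vertex -0.746 -1.295 -1.937
endloop
endfacet
facet normal 0.071 0.544 0.836
outer loop
vertex -0.157 -1.464 -1.877
vertex -0.746 -1.295 -1.937
vertex -0.844 -2.478 -1.158
endloop
endfacet
facet normal 0.219 0.452 -0.864
outer loop
vertex -0.746 -1.295 -1.937
vertex -0.576 -1.922 -2.222
vertex -1.207 -1.597 -2.212
endloop
endfacet
facet normal -0.656 0.452 0.604
outer loop
vertex -0.746 -1.295 -1.937
vertex -1.207 -1.597 -2.212
vertex -0.844 -2.478 -1.158
endloop
endfacet
facet normal 0.219 0.451 -0.865
outer loop
vertex -1.207 -1.597 -2.212
vertex -0.576 -1.922 -2.222
vertex -1.193 -2.145 -2.494
endloop
endfacet
facet normal -0.966 -0.137 0.218
outer loop
vertex -1.207 -1.597 -2.212
vertex -1.193 -2.145 -2.494
vertex -0.844 -2.478 -1.158
endloop
endfacet
facet normal 0.219 0.451 -0.865
outer loop
vertex -1.193 -2.145 -2.494
vertex -0.576 -1.922 -2.222
vertex -0.714 -2.525 -2.571
endloop
endfacet
facet normal -0.624 -0.781 -0.031
outer loop
vertex -1.193 -2.145 -2.494
vertex -0.714 -2.525 -2.571
vertex -0.844 -2.478 -1.158
endloop
endfacet
facet normal 0.217 0.451 -0.866
outer loop
vertex -0.714 -2.525 -2.571
vertex -0.576 -1.922 -2.222
vertex -0.131 -2.451 -2.386
endloop
endfacet
facet normal 0.112 -0.993 0.043
outer loop
vertex -0.714 -2.525 -2.571
vertex -0.131 -2.451 -2.386
vertex -0.844 -2.478 -1.158
endloop
endfacet
facet normal 0.218 0.452 -0.865
outer loop
vertex -0.131 -2.451 -2.386
vertex -0.576 -1.922 -2.222
vertex 0.117 -1.979 -2.077
endloop
endfacet
facet normal 0.688 -0.614 0.386
outer loop
vertex -0.131 -2.451 -2.386
vertex 0.117 -1.979 -2.077
vertex -0.844 -2.478 -1.158
endloop
endfacet
facet normal -0.898 -0.158 0.410
outer loop
vertex 2.885 -0.664 -2.238
vertex 3.094 -1.205 -1.989
vertex 3.147 -0.666 -1.665
endloop
endfacet
facet normal -0.764 0.541 0.351
outer loop
vertex 2.885 -0.664 -2.238
vertex 3.147 -0.666 -1.665
vertex 3.285 -0.206 -2.074
endloop
endfacet
facet normal -0.646 0.685 -0.337
outer loop
vertex 2.885 -0.664 -2.238
vertex 3.285 -0.206 -2.074
vertex 3.316 -0.46 -2.65
endloop
endfacet
facet normal -0.708 0.076 -0.703
outer loop
vertex 2.885 -0.664 -2.238
vertex 3.316 -0.46 -2.65
vertex 3.198 -1.077 -2.598
endloop
endfacet
facet normal -0.863 -0.444 -0.241
outer loop
vertex 2.885 -0.664 -2.238
vertex 3.198 -1.077 -2.598
vertex 3.094 -1.205 -1.989
endloop
endfacet
facet normal -0.165 0.683 0.712
outer loop
vertex 3.285 -0.206 -2.074
vertex 3.147 -0.666 -1.665
vertex 3.742 -0.463 -1.722
endloop
endfacet
facet normal -0.381 -0.449 0.809
outer loop
vertex 3.147 -0.666 -1.665
vertex 3.094 -1.205 -1.989
vertex 3.624 -1.08 -1.67
endloop
endfacet
facet normal -0.323 -0.913 -0.247
outer loop
vertex 3.094 -1.205 -1.989
vertex 3.198 -1.077 -2.598
vertex 3.655 -1.334 -2.246
endloop
endfacet
facet normal -0.071 -0.070 -0.995
outer loop
vertex 3.198 -1.077 -2.598
vertex 3.316 -0.46 -2.65
vertex 3.793 -0.874 -2.655
endloop
endfacet
facet normal 0.026 0.915 -0.402
outer loop
vertex 3.316 -0.46 -2.65
vertex 3.285 -0.206 -2.074
vertex 3.846 -0.335 -2.331
endloop
endfacet
facet normal 0.708 -0.076 0.703
outer loop
vertex 4.055 -0.876 -2.082
vertex 3.742 -0.463 -1.722
vertex 3.624 -1.08 -1.67
endloop
endfacet
facet normal 0.646 -0.685 0.337
outer loop
vertex 4.055 -0.876 -2.082
vertex 3.624 -1.08 -1.67
vertex 3.655 -1.334 -2.246
endloop
endfacet
facet normal 0.764 -0.541 -0.351
outer loop
vertex 4.055 -0.876 -2.082
vertex 3.655 -1.334 -2.246
vertex 3.793 -0.874 -2.655
endloop
endfacet
facet normal 0.898 0.158 -0.410
outer loop
vertex 4.055 -0.876 -2.082
vertex 3.793 -0.874 -2.655
vertex 3.846 -0.335 -2.331
endloop
endfacet
facet normal 0.863 0.444 0.241
outer loop
vertex 4.055 -0.876 -2.082
vertex 3.846 -0.335 -2.331
vertex 3.742 -0.463 -1.722
endloop
endfacet
facet normal 0.071 0.070 0.995
outer loop
vertex 3.624 -1.08 -1.67
vertex 3.742 -0.463 -1.722
vertex 3.147 -0.666 -1.665
endloop
endfacet
facet normal -0.026 -0.915 0.402
outer loop
vertex 3.655 -1.334 -2.246
vertex 3.624 -1.08 -1.67
vertex 3.094 -1.205 -1.989
endloop
endfacet
facet normal 0.165 -0.683 -0.712
outer loop
vertex 3.793 -0.874 -2.655
vertex 3.655 -1.334 -2.246
vertex 3.198 -1.077 -2.598
endloop
endfacet
facet normal 0.381 0.449 -0.809
outer loop
vertex 3.846 -0.335 -2.331
vertex 3.793 -0.874 -2.655
vertex 3.316 -0.46 -2.65
endloop
endfacet
facet normal 0.323 0.913 0.247
outer loop
vertex 3.742 -0.463 -1.722
vertex 3.846 -0.335 -2.331
vertex 3.285 -0.206 -2.074
endloop
endfacet

endsolid


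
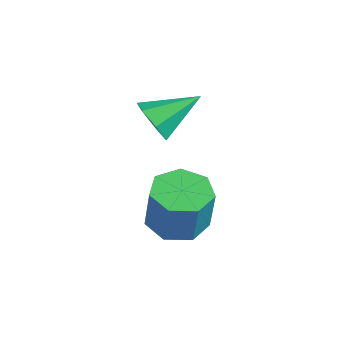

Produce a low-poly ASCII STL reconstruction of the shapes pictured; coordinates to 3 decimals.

solid 
facet normal -0.226 0.053 -0.973
outer loop
vertex -1.136 -2.882 -2.853
vertex -1.91 -3.651 -2.715
vertex -2.007 -2.558 -2.633
endloop
endfacet
facet normal 0.342 0.939 -0.029
outer loop
vertex -1.136 -2.882 -2.853
vertex -2.007 -2.558 -2.633
vertex -0.716 -2.98 -1.044
endloop
endfacet
facet normal 0.342 0.939 -0.029
outer loop
vertex -0.716 -2.98 -1.044
vertex -2.007 -2.558 -2.633
vertex -1.586 -2.656 -0.824
endloop
endfacet
facet normal 0.227 -0.052 0.973
outer loop
vertex -0.716 -2.98 -1.044
vertex -1.586 -2.656 -0.824
vertex -1.49 -3.749 -0.905
endloop
endfacet
facet normal -0.226 0.053 -0.973
outer loop
vertex -2.007 -2.558 -2.633
vertex -1.91 -3.651 -2.715
vertex -2.805 -3.057 -2.475
endloop
endfacet
facet normal -0.500 0.851 0.162
outer loop
vertex -2.007 -2.558 -2.633
vertex -2.805 -3.057 -2.475
vertex -1.586 -2.656 -0.824
endloop
endfacet
facet normal -0.500 0.851 0.162
outer loop
vertex -1.586 -2.656 -0.824
vertex -2.805 -3.057 -2.475
vertex -2.384 -3.155 -0.665
endloop
endfacet
facet normal 0.226 -0.052 0.973
outer loop
vertex -1.586 -2.656 -0.824
vertex -2.384 -3.155 -0.665
vertex -1.49 -3.749 -0.905
endloop
endfacet
facet normal -0.226 0.052 -0.973
outer loop
vertex -2.805 -3.057 -2.475
vertex -1.91 -3.651 -2.715
vertex -2.929 -4.003 -2.497
endloop
endfacet
facet normal -0.965 0.121 0.231
outer loop
vertex -2.805 -3.057 -2.475
vertex -2.929 -4.003 -2.497
vertex -2.384 -3.155 -0.665
endloop
endfacet
facet normal -0.965 0.122 0.231
outer loop
vertex -2.384 -3.155 -0.665
vertex -2.929 -4.003 -2.497
vertex -2.509 -4.102 -0.688
endloop
endfacet
facet normal 0.226 -0.053 0.973
outer loop
vertex -2.384 -3.155 -0.665
vertex -2.509 -4.102 -0.688
vertex -1.49 -3.749 -0.905
endloop
endfacet
facet normal -0.226 0.052 -0.973
outer loop
vertex -2.929 -4.003 -2.497
vertex -1.91 -3.651 -2.715
vertex -2.286 -4.684 -2.683
endloop
endfacet
facet normal -0.704 -0.699 0.125
outer loop
vertex -2.929 -4.003 -2.497
vertex -2.286 -4.684 -2.683
vertex -2.509 -4.102 -0.688
endloop
endfacet
facet normal -0.704 -0.700 0.125
outer loop
vertex -2.509 -4.102 -0.688
vertex -2.286 -4.684 -2.683
vertex -1.866 -4.782 -0.874
endloop
endfacet
facet normal 0.225 -0.053 0.973
outer loop
vertex -2.509 -4.102 -0.688
vertex -1.866 -4.782 -0.874
vertex -1.49 -3.749 -0.905
endloop
endfacet
facet normal -0.226 0.052 -0.973
outer loop
vertex -2.286 -4.684 -2.683
vertex -1.91 -3.651 -2.715
vertex -1.36 -4.587 -2.893
endloop
endfacet
facet normal 0.087 -0.993 -0.074
outer loop
vertex -2.286 -4.684 -2.683
vertex -1.36 -4.587 -2.893
vertex -1.866 -4.782 -0.874
endloop
endfacet
facet normal 0.087 -0.993 -0.074
outer loop
vertex -1.866 -4.782 -0.874
vertex -1.36 -4.587 -2.893
vertex -0.94 -4.685 -1.084
endloop
endfacet
facet normal 0.226 -0.053 0.973
outer loop
vertex -1.866 -4.782 -0.874
vertex -0.94 -4.685 -1.084
vertex -1.49 -3.749 -0.905
endloop
endfacet
facet normal -0.226 0.052 -0.973
outer loop
vertex -1.36 -4.587 -2.893
vertex -1.91 -3.651 -2.715
vertex -0.848 -3.785 -2.969
endloop
endfacet
facet normal 0.813 -0.540 -0.218
outer loop
vertex -1.36 -4.587 -2.893
vertex -0.848 -3.785 -2.969
vertex -0.94 -4.685 -1.084
endloop
endfacet
facet normal 0.813 -0.540 -0.218
outer loop
vertex -0.94 -4.685 -1.084
vertex -0.848 -3.785 -2.969
vertex -0.428 -3.883 -1.159
endloop
endfacet
facet normal 0.226 -0.053 0.973
outer loop
vertex -0.94 -4.685 -1.084
vertex -0.428 -3.883 -1.159
vertex -1.49 -3.749 -0.905
endloop
endfacet
facet normal -0.226 0.053 -0.973
outer loop
vertex -0.848 -3.785 -2.969
vertex -1.91 -3.651 -2.715
vertex -1.136 -2.882 -2.853
endloop
endfacet
facet normal 0.926 0.321 -0.198
outer loop
vertex -0.848 -3.785 -2.969
vertex -1.136 -2.882 -2.853
vertex -0.428 -3.883 -1.159
endloop
endfacet
facet normal 0.926 0.321 -0.198
outer loop
vertex -0.428 -3.883 -1.159
vertex -1.136 -2.882 -2.853
vertex -0.716 -2.98 -1.044
endloop
endfacet
facet normal 0.226 -0.052 0.973
outer loop
vertex -0.428 -3.883 -1.159
vertex -0.716 -2.98 -1.044
vertex -1.49 -3.749 -0.905
endloop
endfacet
facet normal -0.246 -0.851 -0.463
outer loop
vertex -2.254 -4.267 1.985
vertex -2.981 -3.85 1.604
vertex -2.123 -3.92 1.278
endloop
endfacet
facet normal 0.973 0.075 0.217
outer loop
vertex -2.254 -4.267 1.985
vertex -2.123 -3.92 1.278
vertex -2.519 -2.25 2.476
endloop
endfacet
facet normal -0.246 -0.851 -0.464
outer loop
vertex -2.123 -3.92 1.278
vertex -2.981 -3.85 1.604
vertex -2.639 -3.52 0.817
endloop
endfacet
facet normal 0.761 0.488 -0.428
outer loop
vertex -2.123 -3.92 1.278
vertex -2.639 -3.52 0.817
vertex -2.519 -2.25 2.476
endloop
endfacet
facet normal -0.245 -0.852 -0.463
outer loop
vertex -2.639 -3.52 0.817
vertex -2.981 -3.85 1.604
vertex -3.411 -3.37 0.949
endloop
endfacet
facet normal 0.050 0.791 -0.609
outer loop
vertex -2.639 -3.52 0.817
vertex -3.411 -3.37 0.949
vertex -2.519 -2.25 2.476
endloop
endfacet
facet normal -0.245 -0.852 -0.463
outer loop
vertex -3.411 -3.37 0.949
vertex -2.981 -3.85 1.604
vertex -3.86 -3.581 1.575
endloop
endfacet
facet normal -0.623 0.758 -0.192
outer loop
vertex -3.411 -3.37 0.949
vertex -3.86 -3.581 1.575
vertex -2.519 -2.25 2.476
endloop
endfacet
facet normal -0.245 -0.852 -0.463
outer loop
vertex -3.86 -3.581 1.575
vertex -2.981 -3.85 1.604
vertex -3.646 -3.995 2.223
endloop
endfacet
facet normal -0.753 0.412 0.512
outer loop
vertex -3.86 -3.581 1.575
vertex -3.646 -3.995 2.223
vertex -2.519 -2.25 2.476
endloop
endfacet
facet normal -0.245 -0.852 -0.463
outer loop
vertex -3.646 -3.995 2.223
vertex -2.981 -3.85 1.604
vertex -2.931 -4.3 2.405
endloop
endfacet
facet normal -0.241 0.015 0.970
outer loop
vertex -3.646 -3.995 2.223
vertex -2.931 -4.3 2.405
vertex -2.519 -2.25 2.476
endloop
endfacet
facet normal -0.246 -0.852 -0.463
outer loop
vertex -2.931 -4.3 2.405
vertex -2.981 -3.85 1.604
vertex -2.254 -4.267 1.985
endloop
endfacet
facet normal 0.527 -0.135 0.839
outer loop
vertex -2.931 -4.3 2.405
vertex -2.254 -4.267 1.985
vertex -2.519 -2.25 2.476
endloop
endfacet

endsolid


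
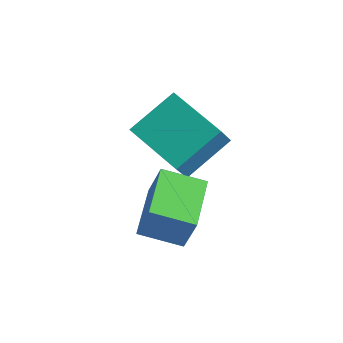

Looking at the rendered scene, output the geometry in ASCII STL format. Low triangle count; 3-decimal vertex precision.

solid 
facet normal -0.550 0.823 0.144
outer loop
vertex 0.861 0.407 1.873
vertex 1.808 1.103 1.509
vertex 0.478 0.346 0.759
endloop
endfacet
facet normal -0.770 -0.566 0.296
outer loop
vertex 1.352 -0.963 0.531
vertex 0.861 0.407 1.873
vertex 0.478 0.346 0.759
endloop
endfacet
facet normal -0.549 0.823 0.143
outer loop
vertex 0.478 0.346 0.759
vertex 1.808 1.103 1.509
vertex 1.425 1.041 0.395
endloop
endfacet
facet normal -0.325 -0.052 -0.944
outer loop
vertex 1.425 1.041 0.395
vertex 1.352 -0.963 0.531
vertex 0.478 0.346 0.759
endloop
endfacet
facet normal 0.325 0.052 0.944
outer loop
vertex 0.861 0.407 1.873
vertex 2.682 -0.206 1.281
vertex 1.808 1.103 1.509
endloop
endfacet
facet normal -0.770 -0.566 0.296
outer loop
vertex 1.735 -0.901 1.645
vertex 0.861 0.407 1.873
vertex 1.352 -0.963 0.531
endloop
endfacet
facet normal 0.325 0.052 0.944
outer loop
vertex 1.735 -0.901 1.645
vertex 2.682 -0.206 1.281
vertex 0.861 0.407 1.873
endloop
endfacet
facet normal 0.770 0.566 -0.296
outer loop
vertex 1.808 1.103 1.509
vertex 2.682 -0.206 1.281
vertex 1.425 1.041 0.395
endloop
endfacet
facet normal -0.325 -0.052 -0.944
outer loop
vertex 2.299 -0.267 0.167
vertex 1.352 -0.963 0.531
vertex 1.425 1.041 0.395
endloop
endfacet
facet normal 0.770 0.566 -0.296
outer loop
vertex 1.425 1.041 0.395
vertex 2.682 -0.206 1.281
vertex 2.299 -0.267 0.167
endloop
endfacet
facet normal 0.550 -0.823 -0.143
outer loop
vertex 2.299 -0.267 0.167
vertex 1.735 -0.901 1.645
vertex 1.352 -0.963 0.531
endloop
endfacet
facet normal 0.549 -0.823 -0.144
outer loop
vertex 2.682 -0.206 1.281
vertex 1.735 -0.901 1.645
vertex 2.299 -0.267 0.167
endloop
endfacet
facet normal -0.965 0.037 0.258
outer loop
vertex -1.135 1.283 1.586
vertex -0.859 2.642 2.424
vertex -1.368 1.924 0.623
endloop
endfacet
facet normal -0.170 -0.839 -0.517
outer loop
vertex 0.379 1.858 0.156
vertex -1.135 1.283 1.586
vertex -1.368 1.924 0.623
endloop
endfacet
facet normal -0.965 0.037 0.258
outer loop
vertex -1.368 1.924 0.623
vertex -0.859 2.642 2.424
vertex -1.092 3.283 1.461
endloop
endfacet
facet normal -0.198 0.543 -0.816
outer loop
vertex -1.092 3.283 1.461
vertex 0.379 1.858 0.156
vertex -1.368 1.924 0.623
endloop
endfacet
facet normal 0.198 -0.543 0.816
outer loop
vertex -1.135 1.283 1.586
vertex 0.888 2.576 1.957
vertex -0.859 2.642 2.424
endloop
endfacet
facet normal -0.170 -0.839 -0.517
outer loop
vertex 0.612 1.217 1.119
vertex -1.135 1.283 1.586
vertex 0.379 1.858 0.156
endloop
endfacet
facet normal 0.198 -0.543 0.816
outer loop
vertex 0.612 1.217 1.119
vertex 0.888 2.576 1.957
vertex -1.135 1.283 1.586
endloop
endfacet
facet normal 0.170 0.839 0.517
outer loop
vertex -0.859 2.642 2.424
vertex 0.888 2.576 1.957
vertex -1.092 3.283 1.461
endloop
endfacet
facet normal -0.198 0.543 -0.816
outer loop
vertex 0.655 3.217 0.994
vertex 0.379 1.858 0.156
vertex -1.092 3.283 1.461
endloop
endfacet
facet normal 0.170 0.839 0.517
outer loop
vertex -1.092 3.283 1.461
vertex 0.888 2.576 1.957
vertex 0.655 3.217 0.994
endloop
endfacet
facet normal 0.965 -0.037 -0.258
outer loop
vertex 0.655 3.217 0.994
vertex 0.612 1.217 1.119
vertex 0.379 1.858 0.156
endloop
endfacet
facet normal 0.965 -0.037 -0.258
outer loop
vertex 0.888 2.576 1.957
vertex 0.612 1.217 1.119
vertex 0.655 3.217 0.994
endloop
endfacet

endsolid


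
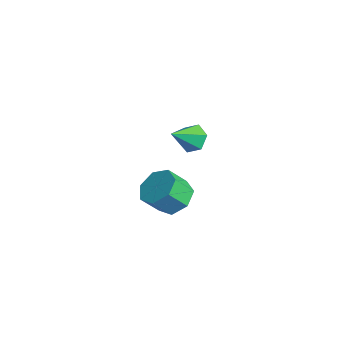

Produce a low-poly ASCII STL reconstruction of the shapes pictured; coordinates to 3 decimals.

solid 
facet normal 0.063 0.642 -0.764
outer loop
vertex 1.645 1.582 -4.863
vertex 0.903 2.147 -4.449
vertex 1.911 2.217 -4.307
endloop
endfacet
facet normal 0.952 -0.270 -0.147
outer loop
vertex 1.645 1.582 -4.863
vertex 1.911 2.217 -4.307
vertex 1.558 0.708 -3.825
endloop
endfacet
facet normal 0.952 -0.270 -0.147
outer loop
vertex 1.558 0.708 -3.825
vertex 1.911 2.217 -4.307
vertex 1.824 1.343 -3.268
endloop
endfacet
facet normal -0.064 -0.643 0.763
outer loop
vertex 1.558 0.708 -3.825
vertex 1.824 1.343 -3.268
vertex 0.817 1.273 -3.411
endloop
endfacet
facet normal 0.063 0.643 -0.763
outer loop
vertex 1.911 2.217 -4.307
vertex 0.903 2.147 -4.449
vertex 1.418 2.799 -3.857
endloop
endfacet
facet normal 0.828 0.393 0.400
outer loop
vertex 1.911 2.217 -4.307
vertex 1.418 2.799 -3.857
vertex 1.824 1.343 -3.268
endloop
endfacet
facet normal 0.829 0.393 0.399
outer loop
vertex 1.824 1.343 -3.268
vertex 1.418 2.799 -3.857
vertex 1.332 1.925 -2.819
endloop
endfacet
facet normal -0.064 -0.643 0.763
outer loop
vertex 1.824 1.343 -3.268
vertex 1.332 1.925 -2.819
vertex 0.817 1.273 -3.411
endloop
endfacet
facet normal 0.064 0.643 -0.763
outer loop
vertex 1.418 2.799 -3.857
vertex 0.903 2.147 -4.449
vertex 0.538 2.89 -3.854
endloop
endfacet
facet normal 0.081 0.759 0.646
outer loop
vertex 1.418 2.799 -3.857
vertex 0.538 2.89 -3.854
vertex 1.332 1.925 -2.819
endloop
endfacet
facet normal 0.081 0.759 0.646
outer loop
vertex 1.332 1.925 -2.819
vertex 0.538 2.89 -3.854
vertex 0.451 2.016 -2.815
endloop
endfacet
facet normal -0.063 -0.643 0.763
outer loop
vertex 1.332 1.925 -2.819
vertex 0.451 2.016 -2.815
vertex 0.817 1.273 -3.411
endloop
endfacet
facet normal 0.063 0.643 -0.764
outer loop
vertex 0.538 2.89 -3.854
vertex 0.903 2.147 -4.449
vertex -0.068 2.422 -4.298
endloop
endfacet
facet normal -0.726 0.555 0.406
outer loop
vertex 0.538 2.89 -3.854
vertex -0.068 2.422 -4.298
vertex 0.451 2.016 -2.815
endloop
endfacet
facet normal -0.727 0.554 0.406
outer loop
vertex 0.451 2.016 -2.815
vertex -0.068 2.422 -4.298
vertex -0.154 1.548 -3.26
endloop
endfacet
facet normal -0.064 -0.643 0.763
outer loop
vertex 0.451 2.016 -2.815
vertex -0.154 1.548 -3.26
vertex 0.817 1.273 -3.411
endloop
endfacet
facet normal 0.063 0.643 -0.763
outer loop
vertex -0.068 2.422 -4.298
vertex 0.903 2.147 -4.449
vertex 0.058 1.746 -4.857
endloop
endfacet
facet normal -0.988 -0.069 -0.140
outer loop
vertex -0.068 2.422 -4.298
vertex 0.058 1.746 -4.857
vertex -0.154 1.548 -3.26
endloop
endfacet
facet normal -0.988 -0.069 -0.140
outer loop
vertex -0.154 1.548 -3.26
vertex 0.058 1.746 -4.857
vertex -0.028 0.872 -3.818
endloop
endfacet
facet normal -0.063 -0.642 0.764
outer loop
vertex -0.154 1.548 -3.26
vertex -0.028 0.872 -3.818
vertex 0.817 1.273 -3.411
endloop
endfacet
facet normal 0.063 0.643 -0.763
outer loop
vertex 0.058 1.746 -4.857
vertex 0.903 2.147 -4.449
vertex 0.82 1.373 -5.108
endloop
endfacet
facet normal -0.504 -0.640 -0.580
outer loop
vertex 0.058 1.746 -4.857
vertex 0.82 1.373 -5.108
vertex -0.028 0.872 -3.818
endloop
endfacet
facet normal -0.505 -0.639 -0.580
outer loop
vertex -0.028 0.872 -3.818
vertex 0.82 1.373 -5.108
vertex 0.734 0.499 -4.07
endloop
endfacet
facet normal -0.062 -0.643 0.763
outer loop
vertex -0.028 0.872 -3.818
vertex 0.734 0.499 -4.07
vertex 0.817 1.273 -3.411
endloop
endfacet
facet normal 0.064 0.643 -0.763
outer loop
vertex 0.82 1.373 -5.108
vertex 0.903 2.147 -4.449
vertex 1.645 1.582 -4.863
endloop
endfacet
facet normal 0.358 -0.729 -0.584
outer loop
vertex 0.82 1.373 -5.108
vertex 1.645 1.582 -4.863
vertex 0.734 0.499 -4.07
endloop
endfacet
facet normal 0.358 -0.729 -0.584
outer loop
vertex 0.734 0.499 -4.07
vertex 1.645 1.582 -4.863
vertex 1.558 0.708 -3.825
endloop
endfacet
facet normal -0.064 -0.643 0.763
outer loop
vertex 0.734 0.499 -4.07
vertex 1.558 0.708 -3.825
vertex 0.817 1.273 -3.411
endloop
endfacet
facet normal -0.185 0.781 -0.597
outer loop
vertex 3.844 1.855 1.014
vertex 3.121 1.836 1.213
vertex 3.607 2.251 1.605
endloop
endfacet
facet normal 0.927 -0.003 0.374
outer loop
vertex 3.844 1.855 1.014
vertex 3.607 2.251 1.605
vertex 3.399 0.664 2.107
endloop
endfacet
facet normal -0.186 0.781 -0.596
outer loop
vertex 3.607 2.251 1.605
vertex 3.121 1.836 1.213
vertex 2.884 2.231 1.805
endloop
endfacet
facet normal 0.251 0.262 0.932
outer loop
vertex 3.607 2.251 1.605
vertex 2.884 2.231 1.805
vertex 3.399 0.664 2.107
endloop
endfacet
facet normal -0.186 0.781 -0.596
outer loop
vertex 2.884 2.231 1.805
vertex 3.121 1.836 1.213
vertex 2.398 1.816 1.412
endloop
endfacet
facet normal -0.604 -0.045 0.795
outer loop
vertex 2.884 2.231 1.805
vertex 2.398 1.816 1.412
vertex 3.399 0.664 2.107
endloop
endfacet
facet normal -0.186 0.781 -0.596
outer loop
vertex 2.398 1.816 1.412
vertex 3.121 1.836 1.213
vertex 2.635 1.421 0.82
endloop
endfacet
facet normal -0.780 -0.618 0.100
outer loop
vertex 2.398 1.816 1.412
vertex 2.635 1.421 0.82
vertex 3.399 0.664 2.107
endloop
endfacet
facet normal -0.185 0.781 -0.596
outer loop
vertex 2.635 1.421 0.82
vertex 3.121 1.836 1.213
vertex 3.357 1.44 0.621
endloop
endfacet
facet normal -0.103 -0.883 -0.458
outer loop
vertex 2.635 1.421 0.82
vertex 3.357 1.44 0.621
vertex 3.399 0.664 2.107
endloop
endfacet
facet normal -0.185 0.781 -0.596
outer loop
vertex 3.357 1.44 0.621
vertex 3.121 1.836 1.213
vertex 3.844 1.855 1.014
endloop
endfacet
facet normal 0.751 -0.576 -0.322
outer loop
vertex 3.357 1.44 0.621
vertex 3.844 1.855 1.014
vertex 3.399 0.664 2.107
endloop
endfacet

endsolid


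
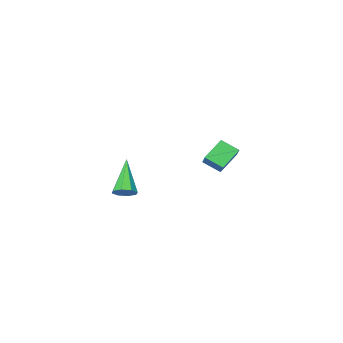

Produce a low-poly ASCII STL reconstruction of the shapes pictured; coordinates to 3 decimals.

solid 
facet normal 0.399 0.499 -0.770
outer loop
vertex 4.37 -0.959 -0.944
vertex 3.839 -0.851 -1.149
vertex 4.201 -0.58 -0.786
endloop
endfacet
facet normal 0.702 0.017 0.711
outer loop
vertex 4.37 -0.959 -0.944
vertex 4.201 -0.58 -0.786
vertex 3.041 -1.849 0.389
endloop
endfacet
facet normal 0.399 0.498 -0.770
outer loop
vertex 4.201 -0.58 -0.786
vertex 3.839 -0.851 -1.149
vertex 3.82 -0.36 -0.841
endloop
endfacet
facet normal 0.206 0.557 0.805
outer loop
vertex 4.201 -0.58 -0.786
vertex 3.82 -0.36 -0.841
vertex 3.041 -1.849 0.389
endloop
endfacet
facet normal 0.399 0.498 -0.770
outer loop
vertex 3.82 -0.36 -0.841
vertex 3.839 -0.851 -1.149
vertex 3.45 -0.427 -1.076
endloop
endfacet
facet normal -0.471 0.695 0.543
outer loop
vertex 3.82 -0.36 -0.841
vertex 3.45 -0.427 -1.076
vertex 3.041 -1.849 0.389
endloop
endfacet
facet normal 0.399 0.499 -0.769
outer loop
vertex 3.45 -0.427 -1.076
vertex 3.839 -0.851 -1.149
vertex 3.307 -0.743 -1.355
endloop
endfacet
facet normal -0.933 0.351 0.080
outer loop
vertex 3.45 -0.427 -1.076
vertex 3.307 -0.743 -1.355
vertex 3.041 -1.849 0.389
endloop
endfacet
facet normal 0.399 0.501 -0.768
outer loop
vertex 3.307 -0.743 -1.355
vertex 3.839 -0.851 -1.149
vertex 3.477 -1.121 -1.513
endloop
endfacet
facet normal -0.908 -0.277 -0.314
outer loop
vertex 3.307 -0.743 -1.355
vertex 3.477 -1.121 -1.513
vertex 3.041 -1.849 0.389
endloop
endfacet
facet normal 0.400 0.499 -0.768
outer loop
vertex 3.477 -1.121 -1.513
vertex 3.839 -0.851 -1.149
vertex 3.858 -1.342 -1.458
endloop
endfacet
facet normal -0.414 -0.815 -0.407
outer loop
vertex 3.477 -1.121 -1.513
vertex 3.858 -1.342 -1.458
vertex 3.041 -1.849 0.389
endloop
endfacet
facet normal 0.399 0.499 -0.769
outer loop
vertex 3.858 -1.342 -1.458
vertex 3.839 -0.851 -1.149
vertex 4.228 -1.274 -1.222
endloop
endfacet
facet normal 0.267 -0.953 -0.144
outer loop
vertex 3.858 -1.342 -1.458
vertex 4.228 -1.274 -1.222
vertex 3.041 -1.849 0.389
endloop
endfacet
facet normal 0.399 0.499 -0.769
outer loop
vertex 4.228 -1.274 -1.222
vertex 3.839 -0.851 -1.149
vertex 4.37 -0.959 -0.944
endloop
endfacet
facet normal 0.727 -0.609 0.318
outer loop
vertex 4.228 -1.274 -1.222
vertex 4.37 -0.959 -0.944
vertex 3.041 -1.849 0.389
endloop
endfacet
facet normal -0.501 0.692 -0.520
outer loop
vertex -2.501 -0.896 0.025
vertex -1.546 -0.856 -0.842
vertex -3.125 -1.899 -0.709
endloop
endfacet
facet normal -0.740 -0.031 0.672
outer loop
vertex -2.614 -2.604 -0.178
vertex -2.501 -0.896 0.025
vertex -3.125 -1.899 -0.709
endloop
endfacet
facet normal -0.501 0.692 -0.520
outer loop
vertex -3.125 -1.899 -0.709
vertex -1.546 -0.856 -0.842
vertex -2.17 -1.859 -1.575
endloop
endfacet
facet normal -0.448 -0.722 -0.527
outer loop
vertex -2.17 -1.859 -1.575
vertex -2.614 -2.604 -0.178
vertex -3.125 -1.899 -0.709
endloop
endfacet
facet normal 0.448 0.722 0.527
outer loop
vertex -2.501 -0.896 0.025
vertex -1.035 -1.561 -0.311
vertex -1.546 -0.856 -0.842
endloop
endfacet
facet normal -0.740 -0.031 0.672
outer loop
vertex -1.99 -1.601 0.555
vertex -2.501 -0.896 0.025
vertex -2.614 -2.604 -0.178
endloop
endfacet
facet normal 0.448 0.722 0.528
outer loop
vertex -1.99 -1.601 0.555
vertex -1.035 -1.561 -0.311
vertex -2.501 -0.896 0.025
endloop
endfacet
facet normal 0.740 0.030 -0.672
outer loop
vertex -1.546 -0.856 -0.842
vertex -1.035 -1.561 -0.311
vertex -2.17 -1.859 -1.575
endloop
endfacet
facet normal -0.449 -0.722 -0.527
outer loop
vertex -1.659 -2.564 -1.045
vertex -2.614 -2.604 -0.178
vertex -2.17 -1.859 -1.575
endloop
endfacet
facet normal 0.740 0.031 -0.672
outer loop
vertex -2.17 -1.859 -1.575
vertex -1.035 -1.561 -0.311
vertex -1.659 -2.564 -1.045
endloop
endfacet
facet normal 0.501 -0.692 0.520
outer loop
vertex -1.659 -2.564 -1.045
vertex -1.99 -1.601 0.555
vertex -2.614 -2.604 -0.178
endloop
endfacet
facet normal 0.501 -0.692 0.520
outer loop
vertex -1.035 -1.561 -0.311
vertex -1.99 -1.601 0.555
vertex -1.659 -2.564 -1.045
endloop
endfacet

endsolid


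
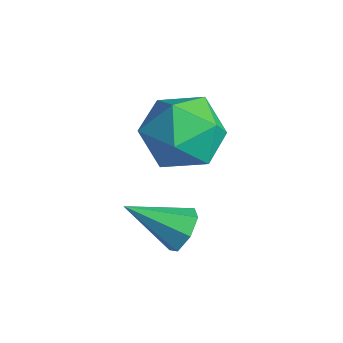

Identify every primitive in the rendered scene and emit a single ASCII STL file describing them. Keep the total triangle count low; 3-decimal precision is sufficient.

solid 
facet normal -0.768 0.593 0.244
outer loop
vertex -3.632 0.062 -2.577
vertex -3.95 -0.696 -1.734
vertex -3.198 0.177 -1.489
endloop
endfacet
facet normal -0.222 0.975 -0.014
outer loop
vertex -3.632 0.062 -2.577
vertex -3.198 0.177 -1.489
vertex -2.494 0.324 -2.421
endloop
endfacet
facet normal -0.078 0.737 -0.671
outer loop
vertex -3.632 0.062 -2.577
vertex -2.494 0.324 -2.421
vertex -2.811 -0.458 -3.243
endloop
endfacet
facet normal -0.533 0.209 -0.820
outer loop
vertex -3.632 0.062 -2.577
vertex -2.811 -0.458 -3.243
vertex -3.711 -1.088 -2.819
endloop
endfacet
facet normal -0.960 0.119 -0.255
outer loop
vertex -3.632 0.062 -2.577
vertex -3.711 -1.088 -2.819
vertex -3.95 -0.696 -1.734
endloop
endfacet
facet normal 0.347 0.850 0.396
outer loop
vertex -2.494 0.324 -2.421
vertex -3.198 0.177 -1.489
vertex -2.109 -0.272 -1.481
endloop
endfacet
facet normal -0.534 0.232 0.813
outer loop
vertex -3.198 0.177 -1.489
vertex -3.95 -0.696 -1.734
vertex -3.009 -0.902 -1.057
endloop
endfacet
facet normal -0.845 -0.535 0.007
outer loop
vertex -3.95 -0.696 -1.734
vertex -3.711 -1.088 -2.819
vertex -3.326 -1.684 -1.879
endloop
endfacet
facet normal -0.154 -0.390 -0.908
outer loop
vertex -3.711 -1.088 -2.819
vertex -2.811 -0.458 -3.243
vertex -2.622 -1.537 -2.811
endloop
endfacet
facet normal 0.582 0.465 -0.667
outer loop
vertex -2.811 -0.458 -3.243
vertex -2.494 0.324 -2.421
vertex -1.87 -0.664 -2.566
endloop
endfacet
facet normal 0.533 -0.209 0.820
outer loop
vertex -2.188 -1.422 -1.723
vertex -2.109 -0.272 -1.481
vertex -3.009 -0.902 -1.057
endloop
endfacet
facet normal 0.078 -0.737 0.671
outer loop
vertex -2.188 -1.422 -1.723
vertex -3.009 -0.902 -1.057
vertex -3.326 -1.684 -1.879
endloop
endfacet
facet normal 0.222 -0.975 0.014
outer loop
vertex -2.188 -1.422 -1.723
vertex -3.326 -1.684 -1.879
vertex -2.622 -1.537 -2.811
endloop
endfacet
facet normal 0.768 -0.593 -0.244
outer loop
vertex -2.188 -1.422 -1.723
vertex -2.622 -1.537 -2.811
vertex -1.87 -0.664 -2.566
endloop
endfacet
facet normal 0.960 -0.119 0.255
outer loop
vertex -2.188 -1.422 -1.723
vertex -1.87 -0.664 -2.566
vertex -2.109 -0.272 -1.481
endloop
endfacet
facet normal 0.154 0.390 0.908
outer loop
vertex -3.009 -0.902 -1.057
vertex -2.109 -0.272 -1.481
vertex -3.198 0.177 -1.489
endloop
endfacet
facet normal -0.582 -0.465 0.667
outer loop
vertex -3.326 -1.684 -1.879
vertex -3.009 -0.902 -1.057
vertex -3.95 -0.696 -1.734
endloop
endfacet
facet normal -0.347 -0.850 -0.396
outer loop
vertex -2.622 -1.537 -2.811
vertex -3.326 -1.684 -1.879
vertex -3.711 -1.088 -2.819
endloop
endfacet
facet normal 0.534 -0.232 -0.813
outer loop
vertex -1.87 -0.664 -2.566
vertex -2.622 -1.537 -2.811
vertex -2.811 -0.458 -3.243
endloop
endfacet
facet normal 0.845 0.535 -0.007
outer loop
vertex -2.109 -0.272 -1.481
vertex -1.87 -0.664 -2.566
vertex -2.494 0.324 -2.421
endloop
endfacet
facet normal 0.560 0.655 -0.507
outer loop
vertex -0.055 -2.477 -2.69
vertex -0.567 -2.303 -3.031
vertex -0.353 -2.059 -2.479
endloop
endfacet
facet normal 0.401 -0.169 0.900
outer loop
vertex -0.055 -2.477 -2.69
vertex -0.353 -2.059 -2.479
vertex -1.453 -3.337 -2.229
endloop
endfacet
facet normal 0.560 0.655 -0.507
outer loop
vertex -0.353 -2.059 -2.479
vertex -0.567 -2.303 -3.031
vertex -0.813 -1.824 -2.684
endloop
endfacet
facet normal -0.217 0.364 0.906
outer loop
vertex -0.353 -2.059 -2.479
vertex -0.813 -1.824 -2.684
vertex -1.453 -3.337 -2.229
endloop
endfacet
facet normal 0.560 0.655 -0.507
outer loop
vertex -0.813 -1.824 -2.684
vertex -0.567 -2.303 -3.031
vertex -1.088 -1.95 -3.15
endloop
endfacet
facet normal -0.816 0.453 0.359
outer loop
vertex -0.813 -1.824 -2.684
vertex -1.088 -1.95 -3.15
vertex -1.453 -3.337 -2.229
endloop
endfacet
facet normal 0.560 0.655 -0.507
outer loop
vertex -1.088 -1.95 -3.15
vertex -0.567 -2.303 -3.031
vertex -0.971 -2.341 -3.526
endloop
endfacet
facet normal -0.945 0.032 -0.327
outer loop
vertex -1.088 -1.95 -3.15
vertex -0.971 -2.341 -3.526
vertex -1.453 -3.337 -2.229
endloop
endfacet
facet normal 0.561 0.654 -0.508
outer loop
vertex -0.971 -2.341 -3.526
vertex -0.567 -2.303 -3.031
vertex -0.55 -2.704 -3.529
endloop
endfacet
facet normal -0.507 -0.582 -0.636
outer loop
vertex -0.971 -2.341 -3.526
vertex -0.55 -2.704 -3.529
vertex -1.453 -3.337 -2.229
endloop
endfacet
facet normal 0.560 0.655 -0.508
outer loop
vertex -0.55 -2.704 -3.529
vertex -0.567 -2.303 -3.031
vertex -0.142 -2.764 -3.157
endloop
endfacet
facet normal 0.169 -0.927 -0.334
outer loop
vertex -0.55 -2.704 -3.529
vertex -0.142 -2.764 -3.157
vertex -1.453 -3.337 -2.229
endloop
endfacet
facet normal 0.560 0.655 -0.507
outer loop
vertex -0.142 -2.764 -3.157
vertex -0.567 -2.303 -3.031
vertex -0.055 -2.477 -2.69
endloop
endfacet
facet normal 0.572 -0.742 0.350
outer loop
vertex -0.142 -2.764 -3.157
vertex -0.055 -2.477 -2.69
vertex -1.453 -3.337 -2.229
endloop
endfacet

endsolid


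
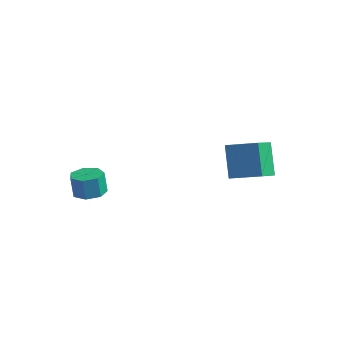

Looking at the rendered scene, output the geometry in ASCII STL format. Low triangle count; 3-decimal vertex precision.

solid 
facet normal 0.097 0.062 -0.993
outer loop
vertex -2.017 -2.651 -0.743
vertex -2.635 -3.338 -0.846
vertex -2.788 -2.422 -0.804
endloop
endfacet
facet normal 0.277 0.957 0.086
outer loop
vertex -2.017 -2.651 -0.743
vertex -2.788 -2.422 -0.804
vertex -2.147 -2.735 0.608
endloop
endfacet
facet normal 0.279 0.957 0.086
outer loop
vertex -2.147 -2.735 0.608
vertex -2.788 -2.422 -0.804
vertex -2.918 -2.505 0.548
endloop
endfacet
facet normal -0.096 -0.061 0.994
outer loop
vertex -2.147 -2.735 0.608
vertex -2.918 -2.505 0.548
vertex -2.765 -3.422 0.506
endloop
endfacet
facet normal 0.095 0.061 -0.994
outer loop
vertex -2.788 -2.422 -0.804
vertex -2.635 -3.338 -0.846
vertex -3.444 -2.883 -0.895
endloop
endfacet
facet normal -0.574 0.818 -0.005
outer loop
vertex -2.788 -2.422 -0.804
vertex -3.444 -2.883 -0.895
vertex -2.918 -2.505 0.548
endloop
endfacet
facet normal -0.574 0.818 -0.005
outer loop
vertex -2.918 -2.505 0.548
vertex -3.444 -2.883 -0.895
vertex -3.574 -2.966 0.456
endloop
endfacet
facet normal -0.096 -0.062 0.993
outer loop
vertex -2.918 -2.505 0.548
vertex -3.574 -2.966 0.456
vertex -2.765 -3.422 0.506
endloop
endfacet
facet normal 0.095 0.062 -0.993
outer loop
vertex -3.444 -2.883 -0.895
vertex -2.635 -3.338 -0.846
vertex -3.491 -3.686 -0.95
endloop
endfacet
facet normal -0.994 0.064 -0.092
outer loop
vertex -3.444 -2.883 -0.895
vertex -3.491 -3.686 -0.95
vertex -3.574 -2.966 0.456
endloop
endfacet
facet normal -0.994 0.064 -0.092
outer loop
vertex -3.574 -2.966 0.456
vertex -3.491 -3.686 -0.95
vertex -3.621 -3.77 0.402
endloop
endfacet
facet normal -0.096 -0.061 0.994
outer loop
vertex -3.574 -2.966 0.456
vertex -3.621 -3.77 0.402
vertex -2.765 -3.422 0.506
endloop
endfacet
facet normal 0.096 0.062 -0.994
outer loop
vertex -3.491 -3.686 -0.95
vertex -2.635 -3.338 -0.846
vertex -2.893 -4.228 -0.926
endloop
endfacet
facet normal -0.665 -0.739 -0.110
outer loop
vertex -3.491 -3.686 -0.95
vertex -2.893 -4.228 -0.926
vertex -3.621 -3.77 0.402
endloop
endfacet
facet normal -0.665 -0.739 -0.110
outer loop
vertex -3.621 -3.77 0.402
vertex -2.893 -4.228 -0.926
vertex -3.023 -4.312 0.426
endloop
endfacet
facet normal -0.096 -0.062 0.994
outer loop
vertex -3.621 -3.77 0.402
vertex -3.023 -4.312 0.426
vertex -2.765 -3.422 0.506
endloop
endfacet
facet normal 0.097 0.061 -0.993
outer loop
vertex -2.893 -4.228 -0.926
vertex -2.635 -3.338 -0.846
vertex -2.101 -4.1 -0.841
endloop
endfacet
facet normal 0.164 -0.985 -0.045
outer loop
vertex -2.893 -4.228 -0.926
vertex -2.101 -4.1 -0.841
vertex -3.023 -4.312 0.426
endloop
endfacet
facet normal 0.165 -0.985 -0.045
outer loop
vertex -3.023 -4.312 0.426
vertex -2.101 -4.1 -0.841
vertex -2.231 -4.183 0.51
endloop
endfacet
facet normal -0.095 -0.062 0.994
outer loop
vertex -3.023 -4.312 0.426
vertex -2.231 -4.183 0.51
vertex -2.765 -3.422 0.506
endloop
endfacet
facet normal 0.096 0.061 -0.993
outer loop
vertex -2.101 -4.1 -0.841
vertex -2.635 -3.338 -0.846
vertex -1.711 -3.398 -0.76
endloop
endfacet
facet normal 0.870 -0.490 0.054
outer loop
vertex -2.101 -4.1 -0.841
vertex -1.711 -3.398 -0.76
vertex -2.231 -4.183 0.51
endloop
endfacet
facet normal 0.870 -0.490 0.054
outer loop
vertex -2.231 -4.183 0.51
vertex -1.711 -3.398 -0.76
vertex -1.841 -3.481 0.591
endloop
endfacet
facet normal -0.095 -0.062 0.994
outer loop
vertex -2.231 -4.183 0.51
vertex -1.841 -3.481 0.591
vertex -2.765 -3.422 0.506
endloop
endfacet
facet normal 0.096 0.062 -0.993
outer loop
vertex -1.711 -3.398 -0.76
vertex -2.635 -3.338 -0.846
vertex -2.017 -2.651 -0.743
endloop
endfacet
facet normal 0.920 0.375 0.112
outer loop
vertex -1.711 -3.398 -0.76
vertex -2.017 -2.651 -0.743
vertex -1.841 -3.481 0.591
endloop
endfacet
facet normal 0.920 0.375 0.112
outer loop
vertex -1.841 -3.481 0.591
vertex -2.017 -2.651 -0.743
vertex -2.147 -2.735 0.608
endloop
endfacet
facet normal -0.095 -0.062 0.994
outer loop
vertex -1.841 -3.481 0.591
vertex -2.147 -2.735 0.608
vertex -2.765 -3.422 0.506
endloop
endfacet
facet normal -0.416 0.283 0.864
outer loop
vertex 2.587 1.367 2.965
vertex 4.162 2.154 3.465
vertex 2.064 2.894 2.214
endloop
endfacet
facet normal -0.861 -0.429 -0.274
outer loop
vertex 2.958 2.286 0.355
vertex 2.587 1.367 2.965
vertex 2.064 2.894 2.214
endloop
endfacet
facet normal -0.416 0.283 0.864
outer loop
vertex 2.064 2.894 2.214
vertex 4.162 2.154 3.465
vertex 3.639 3.68 2.714
endloop
endfacet
facet normal -0.294 0.858 -0.422
outer loop
vertex 3.639 3.68 2.714
vertex 2.958 2.286 0.355
vertex 2.064 2.894 2.214
endloop
endfacet
facet normal 0.294 -0.857 0.422
outer loop
vertex 2.587 1.367 2.965
vertex 5.056 1.546 1.606
vertex 4.162 2.154 3.465
endloop
endfacet
facet normal -0.861 -0.430 -0.274
outer loop
vertex 3.481 0.76 1.106
vertex 2.587 1.367 2.965
vertex 2.958 2.286 0.355
endloop
endfacet
facet normal 0.294 -0.858 0.422
outer loop
vertex 3.481 0.76 1.106
vertex 5.056 1.546 1.606
vertex 2.587 1.367 2.965
endloop
endfacet
facet normal 0.861 0.430 0.273
outer loop
vertex 4.162 2.154 3.465
vertex 5.056 1.546 1.606
vertex 3.639 3.68 2.714
endloop
endfacet
facet normal -0.295 0.858 -0.422
outer loop
vertex 4.533 3.073 0.855
vertex 2.958 2.286 0.355
vertex 3.639 3.68 2.714
endloop
endfacet
facet normal 0.861 0.429 0.274
outer loop
vertex 3.639 3.68 2.714
vertex 5.056 1.546 1.606
vertex 4.533 3.073 0.855
endloop
endfacet
facet normal 0.416 -0.283 -0.864
outer loop
vertex 4.533 3.073 0.855
vertex 3.481 0.76 1.106
vertex 2.958 2.286 0.355
endloop
endfacet
facet normal 0.416 -0.283 -0.864
outer loop
vertex 5.056 1.546 1.606
vertex 3.481 0.76 1.106
vertex 4.533 3.073 0.855
endloop
endfacet

endsolid
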